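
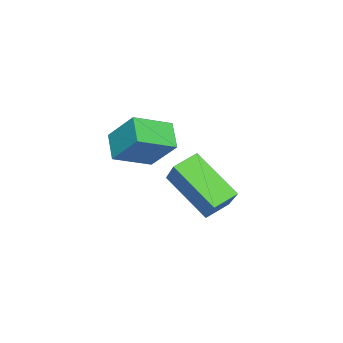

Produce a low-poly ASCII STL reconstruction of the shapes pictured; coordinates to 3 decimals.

solid 
facet normal -0.595 -0.410 -0.692
outer loop
vertex -0.131 0.177 -0.686
vertex 0.305 1.758 -1.998
vertex 0.623 -0.323 -1.038
endloop
endfacet
facet normal -0.208 -0.753 0.624
outer loop
vertex 1.615 0.362 0.118
vertex -0.131 0.177 -0.686
vertex 0.623 -0.323 -1.038
endloop
endfacet
facet normal -0.594 -0.410 -0.692
outer loop
vertex 0.623 -0.323 -1.038
vertex 0.305 1.758 -1.998
vertex 1.058 1.259 -2.349
endloop
endfacet
facet normal 0.777 -0.514 -0.362
outer loop
vertex 1.058 1.259 -2.349
vertex 1.615 0.362 0.118
vertex 0.623 -0.323 -1.038
endloop
endfacet
facet normal -0.777 0.515 0.362
outer loop
vertex -0.131 0.177 -0.686
vertex 1.297 2.443 -0.842
vertex 0.305 1.758 -1.998
endloop
endfacet
facet normal -0.208 -0.753 0.625
outer loop
vertex 0.862 0.861 0.469
vertex -0.131 0.177 -0.686
vertex 1.615 0.362 0.118
endloop
endfacet
facet normal -0.777 0.515 0.363
outer loop
vertex 0.862 0.861 0.469
vertex 1.297 2.443 -0.842
vertex -0.131 0.177 -0.686
endloop
endfacet
facet normal 0.208 0.753 -0.624
outer loop
vertex 0.305 1.758 -1.998
vertex 1.297 2.443 -0.842
vertex 1.058 1.259 -2.349
endloop
endfacet
facet normal 0.777 -0.515 -0.363
outer loop
vertex 2.051 1.943 -1.194
vertex 1.615 0.362 0.118
vertex 1.058 1.259 -2.349
endloop
endfacet
facet normal 0.208 0.753 -0.624
outer loop
vertex 1.058 1.259 -2.349
vertex 1.297 2.443 -0.842
vertex 2.051 1.943 -1.194
endloop
endfacet
facet normal 0.594 0.410 0.692
outer loop
vertex 2.051 1.943 -1.194
vertex 0.862 0.861 0.469
vertex 1.615 0.362 0.118
endloop
endfacet
facet normal 0.595 0.410 0.692
outer loop
vertex 1.297 2.443 -0.842
vertex 0.862 0.861 0.469
vertex 2.051 1.943 -1.194
endloop
endfacet
facet normal -0.694 0.609 -0.384
outer loop
vertex 1.964 -0.398 1.304
vertex 2.214 0.579 2.401
vertex 2.72 0.084 0.702
endloop
endfacet
facet normal -0.168 -0.656 -0.736
outer loop
vertex 3.726 -0.799 1.259
vertex 1.964 -0.398 1.304
vertex 2.72 0.084 0.702
endloop
endfacet
facet normal -0.694 0.609 -0.384
outer loop
vertex 2.72 0.084 0.702
vertex 2.214 0.579 2.401
vertex 2.97 1.061 1.799
endloop
endfacet
facet normal 0.700 0.446 -0.557
outer loop
vertex 2.97 1.061 1.799
vertex 3.726 -0.799 1.259
vertex 2.72 0.084 0.702
endloop
endfacet
facet normal -0.700 -0.446 0.557
outer loop
vertex 1.964 -0.398 1.304
vertex 3.22 -0.304 2.958
vertex 2.214 0.579 2.401
endloop
endfacet
facet normal -0.168 -0.656 -0.736
outer loop
vertex 2.97 -1.281 1.861
vertex 1.964 -0.398 1.304
vertex 3.726 -0.799 1.259
endloop
endfacet
facet normal -0.700 -0.446 0.557
outer loop
vertex 2.97 -1.281 1.861
vertex 3.22 -0.304 2.958
vertex 1.964 -0.398 1.304
endloop
endfacet
facet normal 0.168 0.656 0.736
outer loop
vertex 2.214 0.579 2.401
vertex 3.22 -0.304 2.958
vertex 2.97 1.061 1.799
endloop
endfacet
facet normal 0.700 0.446 -0.557
outer loop
vertex 3.976 0.178 2.356
vertex 3.726 -0.799 1.259
vertex 2.97 1.061 1.799
endloop
endfacet
facet normal 0.168 0.656 0.736
outer loop
vertex 2.97 1.061 1.799
vertex 3.22 -0.304 2.958
vertex 3.976 0.178 2.356
endloop
endfacet
facet normal 0.694 -0.609 0.384
outer loop
vertex 3.976 0.178 2.356
vertex 2.97 -1.281 1.861
vertex 3.726 -0.799 1.259
endloop
endfacet
facet normal 0.694 -0.609 0.384
outer loop
vertex 3.22 -0.304 2.958
vertex 2.97 -1.281 1.861
vertex 3.976 0.178 2.356
endloop
endfacet

endsolid


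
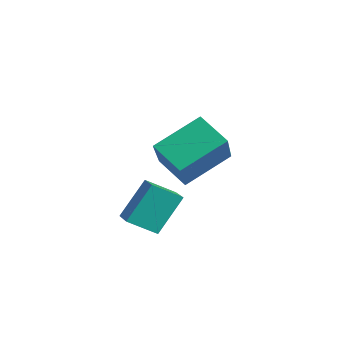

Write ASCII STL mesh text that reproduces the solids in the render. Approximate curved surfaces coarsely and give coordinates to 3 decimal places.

solid 
facet normal -0.680 0.398 -0.615
outer loop
vertex -0.994 3.314 0.722
vertex -0.965 4.84 1.678
vertex -0.071 3.757 -0.012
endloop
endfacet
facet normal -0.016 -0.847 -0.531
outer loop
vertex 1.425 2.88 1.342
vertex -0.994 3.314 0.722
vertex -0.071 3.757 -0.012
endloop
endfacet
facet normal -0.680 0.399 -0.615
outer loop
vertex -0.071 3.757 -0.012
vertex -0.965 4.84 1.678
vertex -0.042 5.282 0.944
endloop
endfacet
facet normal 0.733 0.351 -0.582
outer loop
vertex -0.042 5.282 0.944
vertex 1.425 2.88 1.342
vertex -0.071 3.757 -0.012
endloop
endfacet
facet normal -0.733 -0.351 0.583
outer loop
vertex -0.994 3.314 0.722
vertex 0.531 3.963 3.032
vertex -0.965 4.84 1.678
endloop
endfacet
facet normal -0.016 -0.847 -0.531
outer loop
vertex 0.502 2.438 2.076
vertex -0.994 3.314 0.722
vertex 1.425 2.88 1.342
endloop
endfacet
facet normal -0.733 -0.351 0.583
outer loop
vertex 0.502 2.438 2.076
vertex 0.531 3.963 3.032
vertex -0.994 3.314 0.722
endloop
endfacet
facet normal 0.016 0.847 0.531
outer loop
vertex -0.965 4.84 1.678
vertex 0.531 3.963 3.032
vertex -0.042 5.282 0.944
endloop
endfacet
facet normal 0.733 0.351 -0.583
outer loop
vertex 1.454 4.406 2.298
vertex 1.425 2.88 1.342
vertex -0.042 5.282 0.944
endloop
endfacet
facet normal 0.016 0.847 0.531
outer loop
vertex -0.042 5.282 0.944
vertex 0.531 3.963 3.032
vertex 1.454 4.406 2.298
endloop
endfacet
facet normal 0.680 -0.398 0.615
outer loop
vertex 1.454 4.406 2.298
vertex 0.502 2.438 2.076
vertex 1.425 2.88 1.342
endloop
endfacet
facet normal 0.680 -0.399 0.615
outer loop
vertex 0.531 3.963 3.032
vertex 0.502 2.438 2.076
vertex 1.454 4.406 2.298
endloop
endfacet
facet normal -0.967 0.173 -0.189
outer loop
vertex 2.314 1.371 1.609
vertex 2.572 2.216 1.06
vertex 2.406 0.547 0.383
endloop
endfacet
facet normal -0.248 -0.813 0.527
outer loop
vertex 3.208 0.404 0.54
vertex 2.314 1.371 1.609
vertex 2.406 0.547 0.383
endloop
endfacet
facet normal -0.967 0.173 -0.189
outer loop
vertex 2.406 0.547 0.383
vertex 2.572 2.216 1.06
vertex 2.664 1.392 -0.166
endloop
endfacet
facet normal 0.063 -0.557 -0.828
outer loop
vertex 2.664 1.392 -0.166
vertex 3.208 0.404 0.54
vertex 2.406 0.547 0.383
endloop
endfacet
facet normal -0.063 0.557 0.828
outer loop
vertex 2.314 1.371 1.609
vertex 3.374 2.073 1.217
vertex 2.572 2.216 1.06
endloop
endfacet
facet normal -0.248 -0.813 0.527
outer loop
vertex 3.116 1.228 1.766
vertex 2.314 1.371 1.609
vertex 3.208 0.404 0.54
endloop
endfacet
facet normal -0.063 0.557 0.828
outer loop
vertex 3.116 1.228 1.766
vertex 3.374 2.073 1.217
vertex 2.314 1.371 1.609
endloop
endfacet
facet normal 0.248 0.813 -0.527
outer loop
vertex 2.572 2.216 1.06
vertex 3.374 2.073 1.217
vertex 2.664 1.392 -0.166
endloop
endfacet
facet normal 0.063 -0.557 -0.828
outer loop
vertex 3.466 1.249 -0.009
vertex 3.208 0.404 0.54
vertex 2.664 1.392 -0.166
endloop
endfacet
facet normal 0.248 0.813 -0.527
outer loop
vertex 2.664 1.392 -0.166
vertex 3.374 2.073 1.217
vertex 3.466 1.249 -0.009
endloop
endfacet
facet normal 0.967 -0.173 0.189
outer loop
vertex 3.466 1.249 -0.009
vertex 3.116 1.228 1.766
vertex 3.208 0.404 0.54
endloop
endfacet
facet normal 0.967 -0.173 0.189
outer loop
vertex 3.374 2.073 1.217
vertex 3.116 1.228 1.766
vertex 3.466 1.249 -0.009
endloop
endfacet

endsolid


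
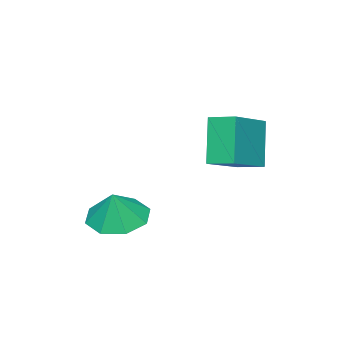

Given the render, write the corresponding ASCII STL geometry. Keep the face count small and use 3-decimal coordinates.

solid 
facet normal -0.375 -0.137 -0.917
outer loop
vertex 0.237 2.272 -4.823
vertex -0.38 1.442 -4.447
vertex -0.518 2.529 -4.553
endloop
endfacet
facet normal 0.418 0.823 0.384
outer loop
vertex 0.237 2.272 -4.823
vertex -0.518 2.529 -4.553
vertex 0.1 1.618 -3.273
endloop
endfacet
facet normal -0.376 -0.137 -0.917
outer loop
vertex -0.518 2.529 -4.553
vertex -0.38 1.442 -4.447
vertex -1.192 2.149 -4.22
endloop
endfacet
facet normal -0.133 0.776 0.617
outer loop
vertex -0.518 2.529 -4.553
vertex -1.192 2.149 -4.22
vertex 0.1 1.618 -3.273
endloop
endfacet
facet normal -0.375 -0.136 -0.917
outer loop
vertex -1.192 2.149 -4.22
vertex -0.38 1.442 -4.447
vertex -1.39 1.356 -4.021
endloop
endfacet
facet normal -0.469 0.323 0.822
outer loop
vertex -1.192 2.149 -4.22
vertex -1.39 1.356 -4.021
vertex 0.1 1.618 -3.273
endloop
endfacet
facet normal -0.375 -0.137 -0.917
outer loop
vertex -1.39 1.356 -4.021
vertex -0.38 1.442 -4.447
vertex -0.997 0.613 -4.071
endloop
endfacet
facet normal -0.394 -0.268 0.879
outer loop
vertex -1.39 1.356 -4.021
vertex -0.997 0.613 -4.071
vertex 0.1 1.618 -3.273
endloop
endfacet
facet normal -0.375 -0.137 -0.917
outer loop
vertex -0.997 0.613 -4.071
vertex -0.38 1.442 -4.447
vertex -0.242 0.356 -4.341
endloop
endfacet
facet normal 0.048 -0.653 0.756
outer loop
vertex -0.997 0.613 -4.071
vertex -0.242 0.356 -4.341
vertex 0.1 1.618 -3.273
endloop
endfacet
facet normal -0.374 -0.137 -0.917
outer loop
vertex -0.242 0.356 -4.341
vertex -0.38 1.442 -4.447
vertex 0.432 0.736 -4.673
endloop
endfacet
facet normal 0.599 -0.606 0.524
outer loop
vertex -0.242 0.356 -4.341
vertex 0.432 0.736 -4.673
vertex 0.1 1.618 -3.273
endloop
endfacet
facet normal -0.375 -0.138 -0.917
outer loop
vertex 0.432 0.736 -4.673
vertex -0.38 1.442 -4.447
vertex 0.63 1.529 -4.873
endloop
endfacet
facet normal 0.935 -0.153 0.318
outer loop
vertex 0.432 0.736 -4.673
vertex 0.63 1.529 -4.873
vertex 0.1 1.618 -3.273
endloop
endfacet
facet normal -0.375 -0.137 -0.917
outer loop
vertex 0.63 1.529 -4.873
vertex -0.38 1.442 -4.447
vertex 0.237 2.272 -4.823
endloop
endfacet
facet normal 0.861 0.438 0.261
outer loop
vertex 0.63 1.529 -4.873
vertex 0.237 2.272 -4.823
vertex 0.1 1.618 -3.273
endloop
endfacet
facet normal -0.930 -0.028 -0.367
outer loop
vertex -4.734 3.139 -1.084
vertex -4.848 4.161 -0.872
vertex -4.045 3.584 -2.864
endloop
endfacet
facet normal 0.109 -0.973 -0.201
outer loop
vertex -2.232 3.639 -2.148
vertex -4.734 3.139 -1.084
vertex -4.045 3.584 -2.864
endloop
endfacet
facet normal -0.930 -0.028 -0.367
outer loop
vertex -4.045 3.584 -2.864
vertex -4.848 4.161 -0.872
vertex -4.159 4.606 -2.652
endloop
endfacet
facet normal 0.352 0.228 -0.908
outer loop
vertex -4.159 4.606 -2.652
vertex -2.232 3.639 -2.148
vertex -4.045 3.584 -2.864
endloop
endfacet
facet normal -0.352 -0.228 0.908
outer loop
vertex -4.734 3.139 -1.084
vertex -3.035 4.216 -0.156
vertex -4.848 4.161 -0.872
endloop
endfacet
facet normal 0.109 -0.973 -0.201
outer loop
vertex -2.921 3.194 -0.368
vertex -4.734 3.139 -1.084
vertex -2.232 3.639 -2.148
endloop
endfacet
facet normal -0.352 -0.228 0.908
outer loop
vertex -2.921 3.194 -0.368
vertex -3.035 4.216 -0.156
vertex -4.734 3.139 -1.084
endloop
endfacet
facet normal -0.109 0.973 0.201
outer loop
vertex -4.848 4.161 -0.872
vertex -3.035 4.216 -0.156
vertex -4.159 4.606 -2.652
endloop
endfacet
facet normal 0.352 0.228 -0.908
outer loop
vertex -2.346 4.661 -1.936
vertex -2.232 3.639 -2.148
vertex -4.159 4.606 -2.652
endloop
endfacet
facet normal -0.109 0.973 0.201
outer loop
vertex -4.159 4.606 -2.652
vertex -3.035 4.216 -0.156
vertex -2.346 4.661 -1.936
endloop
endfacet
facet normal 0.930 0.028 0.367
outer loop
vertex -2.346 4.661 -1.936
vertex -2.921 3.194 -0.368
vertex -2.232 3.639 -2.148
endloop
endfacet
facet normal 0.930 0.028 0.367
outer loop
vertex -3.035 4.216 -0.156
vertex -2.921 3.194 -0.368
vertex -2.346 4.661 -1.936
endloop
endfacet

endsolid


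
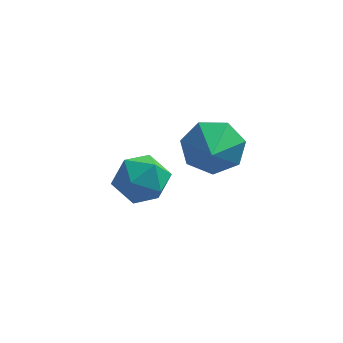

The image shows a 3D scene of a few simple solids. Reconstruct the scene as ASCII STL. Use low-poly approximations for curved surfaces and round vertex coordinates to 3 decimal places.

solid 
facet normal -0.935 0.180 0.304
outer loop
vertex -2.696 -0.382 -1.087
vertex -2.897 -1.392 -1.106
vertex -2.533 -0.955 -0.246
endloop
endfacet
facet normal -0.486 0.676 0.554
outer loop
vertex -2.696 -0.382 -1.087
vertex -2.533 -0.955 -0.246
vertex -1.847 -0.236 -0.521
endloop
endfacet
facet normal -0.167 0.986 -0.003
outer loop
vertex -2.696 -0.382 -1.087
vertex -1.847 -0.236 -0.521
vertex -1.787 -0.229 -1.549
endloop
endfacet
facet normal -0.419 0.683 -0.598
outer loop
vertex -2.696 -0.382 -1.087
vertex -1.787 -0.229 -1.549
vertex -2.436 -0.944 -1.911
endloop
endfacet
facet normal -0.894 0.186 -0.409
outer loop
vertex -2.696 -0.382 -1.087
vertex -2.436 -0.944 -1.911
vertex -2.897 -1.392 -1.106
endloop
endfacet
facet normal 0.016 0.344 0.939
outer loop
vertex -1.847 -0.236 -0.521
vertex -2.533 -0.955 -0.246
vertex -1.524 -1.156 -0.189
endloop
endfacet
facet normal -0.712 -0.457 0.534
outer loop
vertex -2.533 -0.955 -0.246
vertex -2.897 -1.392 -1.106
vertex -2.173 -1.871 -0.551
endloop
endfacet
facet normal -0.644 -0.449 -0.619
outer loop
vertex -2.897 -1.392 -1.106
vertex -2.436 -0.944 -1.911
vertex -2.113 -1.864 -1.579
endloop
endfacet
facet normal 0.123 0.357 -0.926
outer loop
vertex -2.436 -0.944 -1.911
vertex -1.787 -0.229 -1.549
vertex -1.427 -1.145 -1.854
endloop
endfacet
facet normal 0.532 0.846 0.037
outer loop
vertex -1.787 -0.229 -1.549
vertex -1.847 -0.236 -0.521
vertex -1.063 -0.708 -0.994
endloop
endfacet
facet normal 0.419 -0.683 0.598
outer loop
vertex -1.264 -1.718 -1.013
vertex -1.524 -1.156 -0.189
vertex -2.173 -1.871 -0.551
endloop
endfacet
facet normal 0.167 -0.986 0.003
outer loop
vertex -1.264 -1.718 -1.013
vertex -2.173 -1.871 -0.551
vertex -2.113 -1.864 -1.579
endloop
endfacet
facet normal 0.486 -0.676 -0.554
outer loop
vertex -1.264 -1.718 -1.013
vertex -2.113 -1.864 -1.579
vertex -1.427 -1.145 -1.854
endloop
endfacet
facet normal 0.935 -0.180 -0.304
outer loop
vertex -1.264 -1.718 -1.013
vertex -1.427 -1.145 -1.854
vertex -1.063 -0.708 -0.994
endloop
endfacet
facet normal 0.894 -0.186 0.409
outer loop
vertex -1.264 -1.718 -1.013
vertex -1.063 -0.708 -0.994
vertex -1.524 -1.156 -0.189
endloop
endfacet
facet normal -0.123 -0.357 0.926
outer loop
vertex -2.173 -1.871 -0.551
vertex -1.524 -1.156 -0.189
vertex -2.533 -0.955 -0.246
endloop
endfacet
facet normal -0.532 -0.846 -0.037
outer loop
vertex -2.113 -1.864 -1.579
vertex -2.173 -1.871 -0.551
vertex -2.897 -1.392 -1.106
endloop
endfacet
facet normal -0.016 -0.344 -0.939
outer loop
vertex -1.427 -1.145 -1.854
vertex -2.113 -1.864 -1.579
vertex -2.436 -0.944 -1.911
endloop
endfacet
facet normal 0.712 0.457 -0.534
outer loop
vertex -1.063 -0.708 -0.994
vertex -1.427 -1.145 -1.854
vertex -1.787 -0.229 -1.549
endloop
endfacet
facet normal 0.644 0.449 0.619
outer loop
vertex -1.524 -1.156 -0.189
vertex -1.063 -0.708 -0.994
vertex -1.847 -0.236 -0.521
endloop
endfacet
facet normal -0.081 0.886 -0.456
outer loop
vertex 0.877 -2.493 3.217
vertex 0.498 -2.943 2.409
vertex 0.013 -2.579 3.204
endloop
endfacet
facet normal -0.001 -0.141 0.990
outer loop
vertex 0.877 -2.493 3.217
vertex 0.013 -2.579 3.204
vertex 0.602 -4.077 2.991
endloop
endfacet
facet normal -0.081 0.887 -0.455
outer loop
vertex 0.013 -2.579 3.204
vertex 0.498 -2.943 2.409
vertex -0.485 -2.939 2.592
endloop
endfacet
facet normal -0.619 -0.344 0.706
outer loop
vertex 0.013 -2.579 3.204
vertex -0.485 -2.939 2.592
vertex 0.602 -4.077 2.991
endloop
endfacet
facet normal -0.081 0.887 -0.455
outer loop
vertex -0.485 -2.939 2.592
vertex 0.498 -2.943 2.409
vertex -0.243 -3.302 1.842
endloop
endfacet
facet normal -0.736 -0.672 0.088
outer loop
vertex -0.485 -2.939 2.592
vertex -0.243 -3.302 1.842
vertex 0.602 -4.077 2.991
endloop
endfacet
facet normal -0.082 0.887 -0.454
outer loop
vertex -0.243 -3.302 1.842
vertex 0.498 -2.943 2.409
vertex 0.557 -3.394 1.518
endloop
endfacet
facet normal -0.263 -0.878 -0.399
outer loop
vertex -0.243 -3.302 1.842
vertex 0.557 -3.394 1.518
vertex 0.602 -4.077 2.991
endloop
endfacet
facet normal -0.082 0.887 -0.454
outer loop
vertex 0.557 -3.394 1.518
vertex 0.498 -2.943 2.409
vertex 1.312 -3.146 1.866
endloop
endfacet
facet normal 0.444 -0.808 -0.388
outer loop
vertex 0.557 -3.394 1.518
vertex 1.312 -3.146 1.866
vertex 0.602 -4.077 2.991
endloop
endfacet
facet normal -0.082 0.887 -0.455
outer loop
vertex 1.312 -3.146 1.866
vertex 0.498 -2.943 2.409
vertex 1.455 -2.745 2.622
endloop
endfacet
facet normal 0.851 -0.514 0.112
outer loop
vertex 1.312 -3.146 1.866
vertex 1.455 -2.745 2.622
vertex 0.602 -4.077 2.991
endloop
endfacet
facet normal -0.082 0.887 -0.455
outer loop
vertex 1.455 -2.745 2.622
vertex 0.498 -2.943 2.409
vertex 0.877 -2.493 3.217
endloop
endfacet
facet normal 0.653 -0.217 0.726
outer loop
vertex 1.455 -2.745 2.622
vertex 0.877 -2.493 3.217
vertex 0.602 -4.077 2.991
endloop
endfacet

endsolid


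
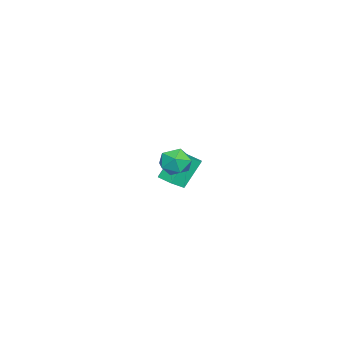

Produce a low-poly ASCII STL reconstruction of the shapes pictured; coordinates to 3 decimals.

solid 
facet normal 0.420 -0.358 -0.834
outer loop
vertex -3.017 -1.77 -1.67
vertex -3.461 -1.19 -2.142
vertex -2.674 -0.987 -1.833
endloop
endfacet
facet normal 0.817 -0.250 0.519
outer loop
vertex -3.017 -1.77 -1.67
vertex -2.674 -0.987 -1.833
vertex -3.815 -1.09 -0.085
endloop
endfacet
facet normal 0.817 -0.251 0.519
outer loop
vertex -3.815 -1.09 -0.085
vertex -2.674 -0.987 -1.833
vertex -3.471 -0.307 -0.248
endloop
endfacet
facet normal -0.420 0.358 0.834
outer loop
vertex -3.815 -1.09 -0.085
vertex -3.471 -0.307 -0.248
vertex -4.259 -0.51 -0.558
endloop
endfacet
facet normal 0.420 -0.358 -0.834
outer loop
vertex -2.674 -0.987 -1.833
vertex -3.461 -1.19 -2.142
vertex -3.118 -0.407 -2.305
endloop
endfacet
facet normal 0.751 0.654 0.097
outer loop
vertex -2.674 -0.987 -1.833
vertex -3.118 -0.407 -2.305
vertex -3.471 -0.307 -0.248
endloop
endfacet
facet normal 0.750 0.654 0.097
outer loop
vertex -3.471 -0.307 -0.248
vertex -3.118 -0.407 -2.305
vertex -3.916 0.273 -0.721
endloop
endfacet
facet normal -0.420 0.358 0.834
outer loop
vertex -3.471 -0.307 -0.248
vertex -3.916 0.273 -0.721
vertex -4.259 -0.51 -0.558
endloop
endfacet
facet normal 0.421 -0.358 -0.834
outer loop
vertex -3.118 -0.407 -2.305
vertex -3.461 -1.19 -2.142
vertex -3.905 -0.61 -2.615
endloop
endfacet
facet normal -0.067 0.904 -0.422
outer loop
vertex -3.118 -0.407 -2.305
vertex -3.905 -0.61 -2.615
vertex -3.916 0.273 -0.721
endloop
endfacet
facet normal -0.068 0.904 -0.422
outer loop
vertex -3.916 0.273 -0.721
vertex -3.905 -0.61 -2.615
vertex -4.703 0.07 -1.03
endloop
endfacet
facet normal -0.420 0.358 0.834
outer loop
vertex -3.916 0.273 -0.721
vertex -4.703 0.07 -1.03
vertex -4.259 -0.51 -0.558
endloop
endfacet
facet normal 0.420 -0.358 -0.834
outer loop
vertex -3.905 -0.61 -2.615
vertex -3.461 -1.19 -2.142
vertex -4.249 -1.393 -2.452
endloop
endfacet
facet normal -0.817 0.251 -0.519
outer loop
vertex -3.905 -0.61 -2.615
vertex -4.249 -1.393 -2.452
vertex -4.703 0.07 -1.03
endloop
endfacet
facet normal -0.818 0.250 -0.518
outer loop
vertex -4.703 0.07 -1.03
vertex -4.249 -1.393 -2.452
vertex -5.046 -0.713 -0.867
endloop
endfacet
facet normal -0.420 0.358 0.834
outer loop
vertex -4.703 0.07 -1.03
vertex -5.046 -0.713 -0.867
vertex -4.259 -0.51 -0.558
endloop
endfacet
facet normal 0.420 -0.358 -0.834
outer loop
vertex -4.249 -1.393 -2.452
vertex -3.461 -1.19 -2.142
vertex -3.804 -1.973 -1.979
endloop
endfacet
facet normal -0.750 -0.654 -0.097
outer loop
vertex -4.249 -1.393 -2.452
vertex -3.804 -1.973 -1.979
vertex -5.046 -0.713 -0.867
endloop
endfacet
facet normal -0.750 -0.654 -0.097
outer loop
vertex -5.046 -0.713 -0.867
vertex -3.804 -1.973 -1.979
vertex -4.602 -1.293 -0.395
endloop
endfacet
facet normal -0.420 0.358 0.834
outer loop
vertex -5.046 -0.713 -0.867
vertex -4.602 -1.293 -0.395
vertex -4.259 -0.51 -0.558
endloop
endfacet
facet normal 0.420 -0.358 -0.834
outer loop
vertex -3.804 -1.973 -1.979
vertex -3.461 -1.19 -2.142
vertex -3.017 -1.77 -1.67
endloop
endfacet
facet normal 0.067 -0.904 0.422
outer loop
vertex -3.804 -1.973 -1.979
vertex -3.017 -1.77 -1.67
vertex -4.602 -1.293 -0.395
endloop
endfacet
facet normal 0.067 -0.904 0.422
outer loop
vertex -4.602 -1.293 -0.395
vertex -3.017 -1.77 -1.67
vertex -3.815 -1.09 -0.085
endloop
endfacet
facet normal -0.421 0.358 0.834
outer loop
vertex -4.602 -1.293 -0.395
vertex -3.815 -1.09 -0.085
vertex -4.259 -0.51 -0.558
endloop
endfacet
facet normal -0.392 0.913 -0.113
outer loop
vertex 2.311 1.334 1.718
vertex 1.782 1.196 2.438
vertex 2.602 1.561 2.543
endloop
endfacet
facet normal 0.282 0.895 -0.346
outer loop
vertex 2.311 1.334 1.718
vertex 2.602 1.561 2.543
vertex 3.164 1.159 1.96
endloop
endfacet
facet normal 0.325 0.399 -0.857
outer loop
vertex 2.311 1.334 1.718
vertex 3.164 1.159 1.96
vertex 2.691 0.545 1.495
endloop
endfacet
facet normal -0.322 0.111 -0.940
outer loop
vertex 2.311 1.334 1.718
vertex 2.691 0.545 1.495
vertex 1.837 0.567 1.79
endloop
endfacet
facet normal -0.766 0.428 -0.480
outer loop
vertex 2.311 1.334 1.718
vertex 1.837 0.567 1.79
vertex 1.782 1.196 2.438
endloop
endfacet
facet normal 0.697 0.690 0.196
outer loop
vertex 3.164 1.159 1.96
vertex 2.602 1.561 2.543
vertex 3.163 0.913 2.83
endloop
endfacet
facet normal -0.393 0.718 0.574
outer loop
vertex 2.602 1.561 2.543
vertex 1.782 1.196 2.438
vertex 2.309 0.935 3.125
endloop
endfacet
facet normal -0.998 -0.067 -0.020
outer loop
vertex 1.782 1.196 2.438
vertex 1.837 0.567 1.79
vertex 1.836 0.321 2.66
endloop
endfacet
facet normal -0.279 -0.580 -0.765
outer loop
vertex 1.837 0.567 1.79
vertex 2.691 0.545 1.495
vertex 2.398 -0.081 2.077
endloop
endfacet
facet normal 0.767 -0.113 -0.631
outer loop
vertex 2.691 0.545 1.495
vertex 3.164 1.159 1.96
vertex 3.218 0.284 2.182
endloop
endfacet
facet normal 0.322 -0.111 0.940
outer loop
vertex 2.689 0.146 2.902
vertex 3.163 0.913 2.83
vertex 2.309 0.935 3.125
endloop
endfacet
facet normal -0.325 -0.399 0.857
outer loop
vertex 2.689 0.146 2.902
vertex 2.309 0.935 3.125
vertex 1.836 0.321 2.66
endloop
endfacet
facet normal -0.282 -0.895 0.346
outer loop
vertex 2.689 0.146 2.902
vertex 1.836 0.321 2.66
vertex 2.398 -0.081 2.077
endloop
endfacet
facet normal 0.392 -0.913 0.113
outer loop
vertex 2.689 0.146 2.902
vertex 2.398 -0.081 2.077
vertex 3.218 0.284 2.182
endloop
endfacet
facet normal 0.766 -0.428 0.480
outer loop
vertex 2.689 0.146 2.902
vertex 3.218 0.284 2.182
vertex 3.163 0.913 2.83
endloop
endfacet
facet normal 0.279 0.580 0.765
outer loop
vertex 2.309 0.935 3.125
vertex 3.163 0.913 2.83
vertex 2.602 1.561 2.543
endloop
endfacet
facet normal -0.767 0.113 0.631
outer loop
vertex 1.836 0.321 2.66
vertex 2.309 0.935 3.125
vertex 1.782 1.196 2.438
endloop
endfacet
facet normal -0.697 -0.690 -0.196
outer loop
vertex 2.398 -0.081 2.077
vertex 1.836 0.321 2.66
vertex 1.837 0.567 1.79
endloop
endfacet
facet normal 0.393 -0.718 -0.574
outer loop
vertex 3.218 0.284 2.182
vertex 2.398 -0.081 2.077
vertex 2.691 0.545 1.495
endloop
endfacet
facet normal 0.998 0.067 0.020
outer loop
vertex 3.163 0.913 2.83
vertex 3.218 0.284 2.182
vertex 3.164 1.159 1.96
endloop
endfacet

endsolid


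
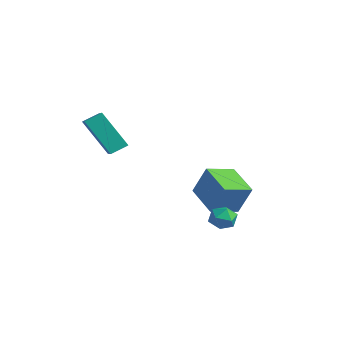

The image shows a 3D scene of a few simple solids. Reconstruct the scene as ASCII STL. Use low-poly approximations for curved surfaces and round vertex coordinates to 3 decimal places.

solid 
facet normal -0.944 0.107 0.313
outer loop
vertex -1.378 3.355 -1.186
vertex -1.336 4.836 -1.566
vertex -1.921 2.981 -2.698
endloop
endfacet
facet normal -0.027 -0.968 0.249
outer loop
vertex -0.184 2.784 -3.274
vertex -1.378 3.355 -1.186
vertex -1.921 2.981 -2.698
endloop
endfacet
facet normal -0.944 0.107 0.312
outer loop
vertex -1.921 2.981 -2.698
vertex -1.336 4.836 -1.566
vertex -1.879 4.463 -3.079
endloop
endfacet
facet normal -0.330 -0.226 -0.917
outer loop
vertex -1.879 4.463 -3.079
vertex -0.184 2.784 -3.274
vertex -1.921 2.981 -2.698
endloop
endfacet
facet normal 0.330 0.226 0.917
outer loop
vertex -1.378 3.355 -1.186
vertex 0.401 4.639 -2.142
vertex -1.336 4.836 -1.566
endloop
endfacet
facet normal -0.028 -0.968 0.249
outer loop
vertex 0.359 3.157 -1.761
vertex -1.378 3.355 -1.186
vertex -0.184 2.784 -3.274
endloop
endfacet
facet normal 0.329 0.226 0.917
outer loop
vertex 0.359 3.157 -1.761
vertex 0.401 4.639 -2.142
vertex -1.378 3.355 -1.186
endloop
endfacet
facet normal 0.027 0.968 -0.249
outer loop
vertex -1.336 4.836 -1.566
vertex 0.401 4.639 -2.142
vertex -1.879 4.463 -3.079
endloop
endfacet
facet normal -0.329 -0.226 -0.917
outer loop
vertex -0.142 4.265 -3.654
vertex -0.184 2.784 -3.274
vertex -1.879 4.463 -3.079
endloop
endfacet
facet normal 0.028 0.968 -0.249
outer loop
vertex -1.879 4.463 -3.079
vertex 0.401 4.639 -2.142
vertex -0.142 4.265 -3.654
endloop
endfacet
facet normal 0.944 -0.107 -0.312
outer loop
vertex -0.142 4.265 -3.654
vertex 0.359 3.157 -1.761
vertex -0.184 2.784 -3.274
endloop
endfacet
facet normal 0.944 -0.107 -0.312
outer loop
vertex 0.401 4.639 -2.142
vertex 0.359 3.157 -1.761
vertex -0.142 4.265 -3.654
endloop
endfacet
facet normal -0.525 -0.294 0.799
outer loop
vertex -1.892 -1.725 3.287
vertex -3.165 -1.109 2.677
vertex -2.073 -2.498 2.884
endloop
endfacet
facet normal 0.827 -0.400 0.396
outer loop
vertex -0.955 -1.871 1.183
vertex -1.892 -1.725 3.287
vertex -2.073 -2.498 2.884
endloop
endfacet
facet normal -0.525 -0.294 0.799
outer loop
vertex -2.073 -2.498 2.884
vertex -3.165 -1.109 2.677
vertex -3.346 -1.882 2.274
endloop
endfacet
facet normal -0.203 -0.868 -0.453
outer loop
vertex -3.346 -1.882 2.274
vertex -0.955 -1.871 1.183
vertex -2.073 -2.498 2.884
endloop
endfacet
facet normal 0.203 0.868 0.453
outer loop
vertex -1.892 -1.725 3.287
vertex -2.047 -0.482 0.976
vertex -3.165 -1.109 2.677
endloop
endfacet
facet normal 0.827 -0.400 0.396
outer loop
vertex -0.774 -1.098 1.586
vertex -1.892 -1.725 3.287
vertex -0.955 -1.871 1.183
endloop
endfacet
facet normal 0.203 0.868 0.453
outer loop
vertex -0.774 -1.098 1.586
vertex -2.047 -0.482 0.976
vertex -1.892 -1.725 3.287
endloop
endfacet
facet normal -0.827 0.400 -0.396
outer loop
vertex -3.165 -1.109 2.677
vertex -2.047 -0.482 0.976
vertex -3.346 -1.882 2.274
endloop
endfacet
facet normal -0.203 -0.868 -0.453
outer loop
vertex -2.228 -1.255 0.573
vertex -0.955 -1.871 1.183
vertex -3.346 -1.882 2.274
endloop
endfacet
facet normal -0.827 0.400 -0.396
outer loop
vertex -3.346 -1.882 2.274
vertex -2.047 -0.482 0.976
vertex -2.228 -1.255 0.573
endloop
endfacet
facet normal 0.525 0.294 -0.799
outer loop
vertex -2.228 -1.255 0.573
vertex -0.774 -1.098 1.586
vertex -0.955 -1.871 1.183
endloop
endfacet
facet normal 0.525 0.294 -0.799
outer loop
vertex -2.047 -0.482 0.976
vertex -0.774 -1.098 1.586
vertex -2.228 -1.255 0.573
endloop
endfacet
facet normal 0.232 0.908 -0.349
outer loop
vertex 2.04 2.484 -3.18
vertex 1.411 2.724 -2.974
vertex 1.96 2.753 -2.533
endloop
endfacet
facet normal 0.817 0.561 -0.132
outer loop
vertex 2.04 2.484 -3.18
vertex 1.96 2.753 -2.533
vertex 2.345 2.17 -2.627
endloop
endfacet
facet normal 0.863 -0.046 -0.502
outer loop
vertex 2.04 2.484 -3.18
vertex 2.345 2.17 -2.627
vertex 2.034 1.781 -3.126
endloop
endfacet
facet normal 0.307 -0.076 -0.949
outer loop
vertex 2.04 2.484 -3.18
vertex 2.034 1.781 -3.126
vertex 1.456 2.124 -3.34
endloop
endfacet
facet normal -0.083 0.514 -0.854
outer loop
vertex 2.04 2.484 -3.18
vertex 1.456 2.124 -3.34
vertex 1.411 2.724 -2.974
endloop
endfacet
facet normal 0.732 0.393 0.557
outer loop
vertex 2.345 2.17 -2.627
vertex 1.96 2.753 -2.533
vertex 1.904 2.216 -2.08
endloop
endfacet
facet normal -0.215 0.955 0.205
outer loop
vertex 1.96 2.753 -2.533
vertex 1.411 2.724 -2.974
vertex 1.326 2.559 -2.294
endloop
endfacet
facet normal -0.725 0.318 -0.611
outer loop
vertex 1.411 2.724 -2.974
vertex 1.456 2.124 -3.34
vertex 1.015 2.17 -2.793
endloop
endfacet
facet normal -0.094 -0.636 -0.766
outer loop
vertex 1.456 2.124 -3.34
vertex 2.034 1.781 -3.126
vertex 1.4 1.587 -2.887
endloop
endfacet
facet normal 0.806 -0.590 -0.042
outer loop
vertex 2.034 1.781 -3.126
vertex 2.345 2.17 -2.627
vertex 1.949 1.616 -2.446
endloop
endfacet
facet normal -0.307 0.076 0.949
outer loop
vertex 1.32 1.856 -2.24
vertex 1.904 2.216 -2.08
vertex 1.326 2.559 -2.294
endloop
endfacet
facet normal -0.863 0.046 0.502
outer loop
vertex 1.32 1.856 -2.24
vertex 1.326 2.559 -2.294
vertex 1.015 2.17 -2.793
endloop
endfacet
facet normal -0.817 -0.561 0.132
outer loop
vertex 1.32 1.856 -2.24
vertex 1.015 2.17 -2.793
vertex 1.4 1.587 -2.887
endloop
endfacet
facet normal -0.232 -0.908 0.349
outer loop
vertex 1.32 1.856 -2.24
vertex 1.4 1.587 -2.887
vertex 1.949 1.616 -2.446
endloop
endfacet
facet normal 0.083 -0.514 0.854
outer loop
vertex 1.32 1.856 -2.24
vertex 1.949 1.616 -2.446
vertex 1.904 2.216 -2.08
endloop
endfacet
facet normal 0.094 0.636 0.766
outer loop
vertex 1.326 2.559 -2.294
vertex 1.904 2.216 -2.08
vertex 1.96 2.753 -2.533
endloop
endfacet
facet normal -0.806 0.590 0.042
outer loop
vertex 1.015 2.17 -2.793
vertex 1.326 2.559 -2.294
vertex 1.411 2.724 -2.974
endloop
endfacet
facet normal -0.732 -0.393 -0.557
outer loop
vertex 1.4 1.587 -2.887
vertex 1.015 2.17 -2.793
vertex 1.456 2.124 -3.34
endloop
endfacet
facet normal 0.215 -0.955 -0.205
outer loop
vertex 1.949 1.616 -2.446
vertex 1.4 1.587 -2.887
vertex 2.034 1.781 -3.126
endloop
endfacet
facet normal 0.725 -0.318 0.611
outer loop
vertex 1.904 2.216 -2.08
vertex 1.949 1.616 -2.446
vertex 2.345 2.17 -2.627
endloop
endfacet

endsolid


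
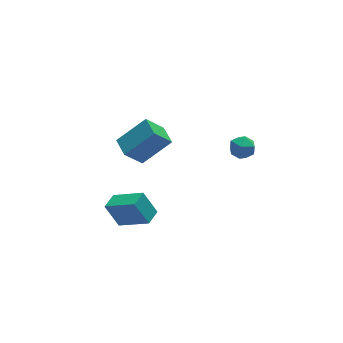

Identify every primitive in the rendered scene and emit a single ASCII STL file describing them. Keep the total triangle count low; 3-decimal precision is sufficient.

solid 
facet normal -0.561 0.642 -0.523
outer loop
vertex -3.949 -0.861 -2.335
vertex -3.297 -0.3 -2.346
vertex -3.506 -1.398 -3.468
endloop
endfacet
facet normal -0.757 -0.653 0.013
outer loop
vertex -2.523 -2.52 -2.554
vertex -3.949 -0.861 -2.335
vertex -3.506 -1.398 -3.468
endloop
endfacet
facet normal -0.562 0.641 -0.523
outer loop
vertex -3.506 -1.398 -3.468
vertex -3.297 -0.3 -2.346
vertex -2.855 -0.837 -3.48
endloop
endfacet
facet normal 0.332 -0.404 -0.853
outer loop
vertex -2.855 -0.837 -3.48
vertex -2.523 -2.52 -2.554
vertex -3.506 -1.398 -3.468
endloop
endfacet
facet normal -0.333 0.403 0.853
outer loop
vertex -3.949 -0.861 -2.335
vertex -2.314 -1.422 -1.432
vertex -3.297 -0.3 -2.346
endloop
endfacet
facet normal -0.757 -0.653 0.014
outer loop
vertex -2.965 -1.983 -1.42
vertex -3.949 -0.861 -2.335
vertex -2.523 -2.52 -2.554
endloop
endfacet
facet normal -0.332 0.404 0.852
outer loop
vertex -2.965 -1.983 -1.42
vertex -2.314 -1.422 -1.432
vertex -3.949 -0.861 -2.335
endloop
endfacet
facet normal 0.758 0.653 -0.014
outer loop
vertex -3.297 -0.3 -2.346
vertex -2.314 -1.422 -1.432
vertex -2.855 -0.837 -3.48
endloop
endfacet
facet normal 0.333 -0.403 -0.852
outer loop
vertex -1.871 -1.959 -2.565
vertex -2.523 -2.52 -2.554
vertex -2.855 -0.837 -3.48
endloop
endfacet
facet normal 0.757 0.653 -0.013
outer loop
vertex -2.855 -0.837 -3.48
vertex -2.314 -1.422 -1.432
vertex -1.871 -1.959 -2.565
endloop
endfacet
facet normal 0.561 -0.642 0.523
outer loop
vertex -1.871 -1.959 -2.565
vertex -2.965 -1.983 -1.42
vertex -2.523 -2.52 -2.554
endloop
endfacet
facet normal 0.562 -0.641 0.523
outer loop
vertex -2.314 -1.422 -1.432
vertex -2.965 -1.983 -1.42
vertex -1.871 -1.959 -2.565
endloop
endfacet
facet normal -0.448 0.887 0.111
outer loop
vertex 2.606 -0.035 -1.601
vertex 2.573 -0.139 -0.905
vertex 3.134 0.18 -1.188
endloop
endfacet
facet normal -0.009 0.892 -0.452
outer loop
vertex 2.606 -0.035 -1.601
vertex 3.134 0.18 -1.188
vertex 3.274 -0.131 -1.804
endloop
endfacet
facet normal -0.219 0.377 -0.900
outer loop
vertex 2.606 -0.035 -1.601
vertex 3.274 -0.131 -1.804
vertex 2.799 -0.642 -1.902
endloop
endfacet
facet normal -0.788 0.054 -0.614
outer loop
vertex 2.606 -0.035 -1.601
vertex 2.799 -0.642 -1.902
vertex 2.366 -0.647 -1.347
endloop
endfacet
facet normal -0.929 0.369 0.011
outer loop
vertex 2.606 -0.035 -1.601
vertex 2.366 -0.647 -1.347
vertex 2.573 -0.139 -0.905
endloop
endfacet
facet normal 0.645 0.731 -0.222
outer loop
vertex 3.274 -0.131 -1.804
vertex 3.134 0.18 -1.188
vertex 3.654 -0.293 -1.233
endloop
endfacet
facet normal -0.064 0.723 0.688
outer loop
vertex 3.134 0.18 -1.188
vertex 2.573 -0.139 -0.905
vertex 3.221 -0.298 -0.678
endloop
endfacet
facet normal -0.842 -0.116 0.527
outer loop
vertex 2.573 -0.139 -0.905
vertex 2.366 -0.647 -1.347
vertex 2.746 -0.809 -0.776
endloop
endfacet
facet normal -0.612 -0.627 -0.483
outer loop
vertex 2.366 -0.647 -1.347
vertex 2.799 -0.642 -1.902
vertex 2.886 -1.12 -1.392
endloop
endfacet
facet normal 0.306 -0.103 -0.946
outer loop
vertex 2.799 -0.642 -1.902
vertex 3.274 -0.131 -1.804
vertex 3.447 -0.801 -1.675
endloop
endfacet
facet normal 0.788 -0.054 0.614
outer loop
vertex 3.414 -0.905 -0.979
vertex 3.654 -0.293 -1.233
vertex 3.221 -0.298 -0.678
endloop
endfacet
facet normal 0.219 -0.377 0.900
outer loop
vertex 3.414 -0.905 -0.979
vertex 3.221 -0.298 -0.678
vertex 2.746 -0.809 -0.776
endloop
endfacet
facet normal 0.009 -0.892 0.452
outer loop
vertex 3.414 -0.905 -0.979
vertex 2.746 -0.809 -0.776
vertex 2.886 -1.12 -1.392
endloop
endfacet
facet normal 0.448 -0.887 -0.111
outer loop
vertex 3.414 -0.905 -0.979
vertex 2.886 -1.12 -1.392
vertex 3.447 -0.801 -1.675
endloop
endfacet
facet normal 0.929 -0.369 -0.011
outer loop
vertex 3.414 -0.905 -0.979
vertex 3.447 -0.801 -1.675
vertex 3.654 -0.293 -1.233
endloop
endfacet
facet normal 0.612 0.627 0.483
outer loop
vertex 3.221 -0.298 -0.678
vertex 3.654 -0.293 -1.233
vertex 3.134 0.18 -1.188
endloop
endfacet
facet normal -0.306 0.103 0.946
outer loop
vertex 2.746 -0.809 -0.776
vertex 3.221 -0.298 -0.678
vertex 2.573 -0.139 -0.905
endloop
endfacet
facet normal -0.645 -0.731 0.222
outer loop
vertex 2.886 -1.12 -1.392
vertex 2.746 -0.809 -0.776
vertex 2.366 -0.647 -1.347
endloop
endfacet
facet normal 0.064 -0.723 -0.688
outer loop
vertex 3.447 -0.801 -1.675
vertex 2.886 -1.12 -1.392
vertex 2.799 -0.642 -1.902
endloop
endfacet
facet normal 0.842 0.116 -0.527
outer loop
vertex 3.654 -0.293 -1.233
vertex 3.447 -0.801 -1.675
vertex 3.274 -0.131 -1.804
endloop
endfacet
facet normal -0.775 0.067 -0.628
outer loop
vertex -2.131 1.175 -1.208
vertex -2.084 2.232 -1.153
vertex -1.243 1.192 -2.303
endloop
endfacet
facet normal -0.045 -0.998 -0.052
outer loop
vertex 0.184 1.068 -1.147
vertex -2.131 1.175 -1.208
vertex -1.243 1.192 -2.303
endloop
endfacet
facet normal -0.775 0.068 -0.628
outer loop
vertex -1.243 1.192 -2.303
vertex -2.084 2.232 -1.153
vertex -1.195 2.25 -2.248
endloop
endfacet
facet normal 0.630 0.012 -0.776
outer loop
vertex -1.195 2.25 -2.248
vertex 0.184 1.068 -1.147
vertex -1.243 1.192 -2.303
endloop
endfacet
facet normal -0.630 -0.012 0.776
outer loop
vertex -2.131 1.175 -1.208
vertex -0.657 2.108 0.003
vertex -2.084 2.232 -1.153
endloop
endfacet
facet normal -0.045 -0.998 -0.053
outer loop
vertex -0.705 1.05 -0.052
vertex -2.131 1.175 -1.208
vertex 0.184 1.068 -1.147
endloop
endfacet
facet normal -0.630 -0.012 0.776
outer loop
vertex -0.705 1.05 -0.052
vertex -0.657 2.108 0.003
vertex -2.131 1.175 -1.208
endloop
endfacet
facet normal 0.044 0.998 0.052
outer loop
vertex -2.084 2.232 -1.153
vertex -0.657 2.108 0.003
vertex -1.195 2.25 -2.248
endloop
endfacet
facet normal 0.630 0.012 -0.776
outer loop
vertex 0.231 2.125 -1.092
vertex 0.184 1.068 -1.147
vertex -1.195 2.25 -2.248
endloop
endfacet
facet normal 0.045 0.998 0.052
outer loop
vertex -1.195 2.25 -2.248
vertex -0.657 2.108 0.003
vertex 0.231 2.125 -1.092
endloop
endfacet
facet normal 0.775 -0.067 0.628
outer loop
vertex 0.231 2.125 -1.092
vertex -0.705 1.05 -0.052
vertex 0.184 1.068 -1.147
endloop
endfacet
facet normal 0.775 -0.068 0.628
outer loop
vertex -0.657 2.108 0.003
vertex -0.705 1.05 -0.052
vertex 0.231 2.125 -1.092
endloop
endfacet

endsolid


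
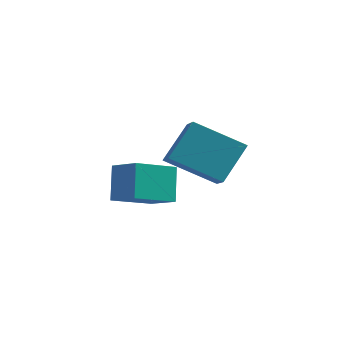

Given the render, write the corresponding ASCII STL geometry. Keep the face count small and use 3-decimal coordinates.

solid 
facet normal -0.510 -0.786 0.349
outer loop
vertex -1.215 -0.062 2.479
vertex -2.114 0.331 2.052
vertex -0.989 -0.668 1.445
endloop
endfacet
facet normal 0.841 -0.367 0.399
outer loop
vertex -0.266 0.449 0.948
vertex -1.215 -0.062 2.479
vertex -0.989 -0.668 1.445
endloop
endfacet
facet normal -0.510 -0.786 0.349
outer loop
vertex -0.989 -0.668 1.445
vertex -2.114 0.331 2.052
vertex -1.888 -0.275 1.018
endloop
endfacet
facet normal 0.185 -0.497 -0.848
outer loop
vertex -1.888 -0.275 1.018
vertex -0.266 0.449 0.948
vertex -0.989 -0.668 1.445
endloop
endfacet
facet normal -0.185 0.497 0.848
outer loop
vertex -1.215 -0.062 2.479
vertex -1.391 1.448 1.555
vertex -2.114 0.331 2.052
endloop
endfacet
facet normal 0.841 -0.367 0.399
outer loop
vertex -0.492 1.055 1.982
vertex -1.215 -0.062 2.479
vertex -0.266 0.449 0.948
endloop
endfacet
facet normal -0.185 0.497 0.848
outer loop
vertex -0.492 1.055 1.982
vertex -1.391 1.448 1.555
vertex -1.215 -0.062 2.479
endloop
endfacet
facet normal -0.841 0.367 -0.399
outer loop
vertex -2.114 0.331 2.052
vertex -1.391 1.448 1.555
vertex -1.888 -0.275 1.018
endloop
endfacet
facet normal 0.185 -0.497 -0.848
outer loop
vertex -1.165 0.842 0.521
vertex -0.266 0.449 0.948
vertex -1.888 -0.275 1.018
endloop
endfacet
facet normal -0.841 0.367 -0.399
outer loop
vertex -1.888 -0.275 1.018
vertex -1.391 1.448 1.555
vertex -1.165 0.842 0.521
endloop
endfacet
facet normal 0.510 0.786 -0.349
outer loop
vertex -1.165 0.842 0.521
vertex -0.492 1.055 1.982
vertex -0.266 0.449 0.948
endloop
endfacet
facet normal 0.510 0.786 -0.349
outer loop
vertex -1.391 1.448 1.555
vertex -0.492 1.055 1.982
vertex -1.165 0.842 0.521
endloop
endfacet
facet normal -0.505 0.716 -0.482
outer loop
vertex 0.28 -1.692 3.53
vertex 0.589 -0.804 4.526
vertex 1.622 -1.276 2.743
endloop
endfacet
facet normal -0.225 -0.649 -0.727
outer loop
vertex 2.031 -1.856 3.134
vertex 0.28 -1.692 3.53
vertex 1.622 -1.276 2.743
endloop
endfacet
facet normal -0.505 0.716 -0.482
outer loop
vertex 1.622 -1.276 2.743
vertex 0.589 -0.804 4.526
vertex 1.931 -0.388 3.739
endloop
endfacet
facet normal 0.833 0.258 -0.489
outer loop
vertex 1.931 -0.388 3.739
vertex 2.031 -1.856 3.134
vertex 1.622 -1.276 2.743
endloop
endfacet
facet normal -0.833 -0.258 0.489
outer loop
vertex 0.28 -1.692 3.53
vertex 0.998 -1.384 4.917
vertex 0.589 -0.804 4.526
endloop
endfacet
facet normal -0.225 -0.649 -0.727
outer loop
vertex 0.689 -2.272 3.921
vertex 0.28 -1.692 3.53
vertex 2.031 -1.856 3.134
endloop
endfacet
facet normal -0.833 -0.258 0.489
outer loop
vertex 0.689 -2.272 3.921
vertex 0.998 -1.384 4.917
vertex 0.28 -1.692 3.53
endloop
endfacet
facet normal 0.225 0.649 0.727
outer loop
vertex 0.589 -0.804 4.526
vertex 0.998 -1.384 4.917
vertex 1.931 -0.388 3.739
endloop
endfacet
facet normal 0.833 0.258 -0.489
outer loop
vertex 2.34 -0.968 4.13
vertex 2.031 -1.856 3.134
vertex 1.931 -0.388 3.739
endloop
endfacet
facet normal 0.225 0.649 0.727
outer loop
vertex 1.931 -0.388 3.739
vertex 0.998 -1.384 4.917
vertex 2.34 -0.968 4.13
endloop
endfacet
facet normal 0.505 -0.716 0.482
outer loop
vertex 2.34 -0.968 4.13
vertex 0.689 -2.272 3.921
vertex 2.031 -1.856 3.134
endloop
endfacet
facet normal 0.505 -0.716 0.482
outer loop
vertex 0.998 -1.384 4.917
vertex 0.689 -2.272 3.921
vertex 2.34 -0.968 4.13
endloop
endfacet

endsolid


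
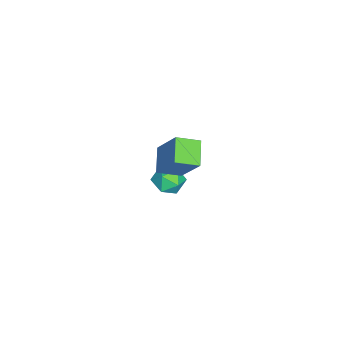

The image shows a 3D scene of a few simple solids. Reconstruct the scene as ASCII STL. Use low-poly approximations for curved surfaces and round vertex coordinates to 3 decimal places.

solid 
facet normal -0.330 -0.471 -0.818
outer loop
vertex 0.286 1.223 2.065
vertex -0.119 2.227 1.651
vertex 1.408 1.437 1.489
endloop
endfacet
facet normal 0.349 -0.866 0.358
outer loop
vertex 2.079 2.393 3.149
vertex 0.286 1.223 2.065
vertex 1.408 1.437 1.489
endloop
endfacet
facet normal -0.330 -0.471 -0.818
outer loop
vertex 1.408 1.437 1.489
vertex -0.119 2.227 1.651
vertex 1.004 2.442 1.074
endloop
endfacet
facet normal 0.877 0.167 -0.450
outer loop
vertex 1.004 2.442 1.074
vertex 2.079 2.393 3.149
vertex 1.408 1.437 1.489
endloop
endfacet
facet normal -0.877 -0.168 0.451
outer loop
vertex 0.286 1.223 2.065
vertex 0.552 3.183 3.311
vertex -0.119 2.227 1.651
endloop
endfacet
facet normal 0.349 -0.866 0.357
outer loop
vertex 0.956 2.178 3.726
vertex 0.286 1.223 2.065
vertex 2.079 2.393 3.149
endloop
endfacet
facet normal -0.877 -0.167 0.450
outer loop
vertex 0.956 2.178 3.726
vertex 0.552 3.183 3.311
vertex 0.286 1.223 2.065
endloop
endfacet
facet normal -0.349 0.866 -0.357
outer loop
vertex -0.119 2.227 1.651
vertex 0.552 3.183 3.311
vertex 1.004 2.442 1.074
endloop
endfacet
facet normal 0.877 0.168 -0.450
outer loop
vertex 1.674 3.397 2.735
vertex 2.079 2.393 3.149
vertex 1.004 2.442 1.074
endloop
endfacet
facet normal -0.349 0.866 -0.357
outer loop
vertex 1.004 2.442 1.074
vertex 0.552 3.183 3.311
vertex 1.674 3.397 2.735
endloop
endfacet
facet normal 0.330 0.471 0.818
outer loop
vertex 1.674 3.397 2.735
vertex 0.956 2.178 3.726
vertex 2.079 2.393 3.149
endloop
endfacet
facet normal 0.330 0.471 0.818
outer loop
vertex 0.552 3.183 3.311
vertex 0.956 2.178 3.726
vertex 1.674 3.397 2.735
endloop
endfacet
facet normal 0.051 0.888 0.457
outer loop
vertex -2.361 1.921 -2.934
vertex -2.308 1.525 -2.171
vertex -1.59 1.71 -2.611
endloop
endfacet
facet normal 0.335 0.921 -0.197
outer loop
vertex -2.361 1.921 -2.934
vertex -1.59 1.71 -2.611
vertex -1.754 1.59 -3.449
endloop
endfacet
facet normal -0.167 0.728 -0.665
outer loop
vertex -2.361 1.921 -2.934
vertex -1.754 1.59 -3.449
vertex -2.573 1.331 -3.527
endloop
endfacet
facet normal -0.761 0.575 -0.300
outer loop
vertex -2.361 1.921 -2.934
vertex -2.573 1.331 -3.527
vertex -2.915 1.291 -2.736
endloop
endfacet
facet normal -0.626 0.674 0.393
outer loop
vertex -2.361 1.921 -2.934
vertex -2.915 1.291 -2.736
vertex -2.308 1.525 -2.171
endloop
endfacet
facet normal 0.865 0.445 -0.233
outer loop
vertex -1.754 1.59 -3.449
vertex -1.59 1.71 -2.611
vertex -1.325 0.989 -3.004
endloop
endfacet
facet normal 0.406 0.391 0.826
outer loop
vertex -1.59 1.71 -2.611
vertex -2.308 1.525 -2.171
vertex -1.667 0.949 -2.213
endloop
endfacet
facet normal -0.690 0.043 0.723
outer loop
vertex -2.308 1.525 -2.171
vertex -2.915 1.291 -2.736
vertex -2.486 0.69 -2.291
endloop
endfacet
facet normal -0.909 -0.117 -0.399
outer loop
vertex -2.915 1.291 -2.736
vertex -2.573 1.331 -3.527
vertex -2.65 0.57 -3.129
endloop
endfacet
facet normal 0.053 0.131 -0.990
outer loop
vertex -2.573 1.331 -3.527
vertex -1.754 1.59 -3.449
vertex -1.932 0.755 -3.569
endloop
endfacet
facet normal 0.761 -0.575 0.300
outer loop
vertex -1.879 0.359 -2.806
vertex -1.325 0.989 -3.004
vertex -1.667 0.949 -2.213
endloop
endfacet
facet normal 0.167 -0.728 0.665
outer loop
vertex -1.879 0.359 -2.806
vertex -1.667 0.949 -2.213
vertex -2.486 0.69 -2.291
endloop
endfacet
facet normal -0.335 -0.921 0.197
outer loop
vertex -1.879 0.359 -2.806
vertex -2.486 0.69 -2.291
vertex -2.65 0.57 -3.129
endloop
endfacet
facet normal -0.051 -0.888 -0.457
outer loop
vertex -1.879 0.359 -2.806
vertex -2.65 0.57 -3.129
vertex -1.932 0.755 -3.569
endloop
endfacet
facet normal 0.626 -0.674 -0.393
outer loop
vertex -1.879 0.359 -2.806
vertex -1.932 0.755 -3.569
vertex -1.325 0.989 -3.004
endloop
endfacet
facet normal 0.909 0.117 0.399
outer loop
vertex -1.667 0.949 -2.213
vertex -1.325 0.989 -3.004
vertex -1.59 1.71 -2.611
endloop
endfacet
facet normal -0.053 -0.131 0.990
outer loop
vertex -2.486 0.69 -2.291
vertex -1.667 0.949 -2.213
vertex -2.308 1.525 -2.171
endloop
endfacet
facet normal -0.865 -0.445 0.233
outer loop
vertex -2.65 0.57 -3.129
vertex -2.486 0.69 -2.291
vertex -2.915 1.291 -2.736
endloop
endfacet
facet normal -0.406 -0.391 -0.826
outer loop
vertex -1.932 0.755 -3.569
vertex -2.65 0.57 -3.129
vertex -2.573 1.331 -3.527
endloop
endfacet
facet normal 0.690 -0.043 -0.723
outer loop
vertex -1.325 0.989 -3.004
vertex -1.932 0.755 -3.569
vertex -1.754 1.59 -3.449
endloop
endfacet

endsolid


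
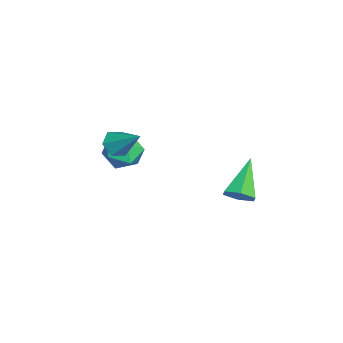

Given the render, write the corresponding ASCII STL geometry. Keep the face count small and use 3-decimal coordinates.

solid 
facet normal -0.456 -0.636 -0.623
outer loop
vertex -0.52 -3.374 1.13
vertex -0.952 -2.825 0.886
vertex -0.306 -2.963 0.554
endloop
endfacet
facet normal 0.946 -0.292 0.143
outer loop
vertex -0.52 -3.374 1.13
vertex -0.306 -2.963 0.554
vertex -0.128 -1.675 2.014
endloop
endfacet
facet normal -0.456 -0.636 -0.623
outer loop
vertex -0.306 -2.963 0.554
vertex -0.952 -2.825 0.886
vertex -0.738 -2.414 0.31
endloop
endfacet
facet normal 0.786 0.413 -0.460
outer loop
vertex -0.306 -2.963 0.554
vertex -0.738 -2.414 0.31
vertex -0.128 -1.675 2.014
endloop
endfacet
facet normal -0.455 -0.636 -0.623
outer loop
vertex -0.738 -2.414 0.31
vertex -0.952 -2.825 0.886
vertex -1.385 -2.276 0.642
endloop
endfacet
facet normal -0.007 0.918 -0.396
outer loop
vertex -0.738 -2.414 0.31
vertex -1.385 -2.276 0.642
vertex -0.128 -1.675 2.014
endloop
endfacet
facet normal -0.455 -0.636 -0.623
outer loop
vertex -1.385 -2.276 0.642
vertex -0.952 -2.825 0.886
vertex -1.599 -2.688 1.219
endloop
endfacet
facet normal -0.641 0.717 0.274
outer loop
vertex -1.385 -2.276 0.642
vertex -1.599 -2.688 1.219
vertex -0.128 -1.675 2.014
endloop
endfacet
facet normal -0.455 -0.635 -0.623
outer loop
vertex -1.599 -2.688 1.219
vertex -0.952 -2.825 0.886
vertex -1.167 -3.237 1.463
endloop
endfacet
facet normal -0.481 0.011 0.877
outer loop
vertex -1.599 -2.688 1.219
vertex -1.167 -3.237 1.463
vertex -0.128 -1.675 2.014
endloop
endfacet
facet normal -0.455 -0.635 -0.623
outer loop
vertex -1.167 -3.237 1.463
vertex -0.952 -2.825 0.886
vertex -0.52 -3.374 1.13
endloop
endfacet
facet normal 0.313 -0.494 0.811
outer loop
vertex -1.167 -3.237 1.463
vertex -0.52 -3.374 1.13
vertex -0.128 -1.675 2.014
endloop
endfacet
facet normal -0.001 -0.059 0.998
outer loop
vertex -2.371 -2.384 0.585
vertex -1.909 -3.315 0.53
vertex -1.332 -2.451 0.582
endloop
endfacet
facet normal 0.042 0.620 0.784
outer loop
vertex -2.371 -2.384 0.585
vertex -1.332 -2.451 0.582
vertex -1.808 -1.712 0.023
endloop
endfacet
facet normal -0.529 0.760 0.378
outer loop
vertex -2.371 -2.384 0.585
vertex -1.808 -1.712 0.023
vertex -2.679 -2.121 -0.374
endloop
endfacet
facet normal -0.924 0.167 0.343
outer loop
vertex -2.371 -2.384 0.585
vertex -2.679 -2.121 -0.374
vertex -2.742 -3.111 -0.061
endloop
endfacet
facet normal -0.598 -0.340 0.726
outer loop
vertex -2.371 -2.384 0.585
vertex -2.742 -3.111 -0.061
vertex -1.909 -3.315 0.53
endloop
endfacet
facet normal 0.624 0.686 0.375
outer loop
vertex -1.808 -1.712 0.023
vertex -1.332 -2.451 0.582
vertex -0.998 -2.229 -0.379
endloop
endfacet
facet normal 0.554 -0.414 0.722
outer loop
vertex -1.332 -2.451 0.582
vertex -1.909 -3.315 0.53
vertex -1.061 -3.219 -0.066
endloop
endfacet
facet normal -0.413 -0.866 0.283
outer loop
vertex -1.909 -3.315 0.53
vertex -2.742 -3.111 -0.061
vertex -1.932 -3.628 -0.463
endloop
endfacet
facet normal -0.940 -0.047 -0.338
outer loop
vertex -2.742 -3.111 -0.061
vertex -2.679 -2.121 -0.374
vertex -2.408 -2.889 -1.022
endloop
endfacet
facet normal -0.300 0.912 -0.280
outer loop
vertex -2.679 -2.121 -0.374
vertex -1.808 -1.712 0.023
vertex -1.831 -2.025 -0.97
endloop
endfacet
facet normal 0.924 -0.167 -0.343
outer loop
vertex -1.369 -2.956 -1.025
vertex -0.998 -2.229 -0.379
vertex -1.061 -3.219 -0.066
endloop
endfacet
facet normal 0.529 -0.760 -0.378
outer loop
vertex -1.369 -2.956 -1.025
vertex -1.061 -3.219 -0.066
vertex -1.932 -3.628 -0.463
endloop
endfacet
facet normal -0.042 -0.620 -0.784
outer loop
vertex -1.369 -2.956 -1.025
vertex -1.932 -3.628 -0.463
vertex -2.408 -2.889 -1.022
endloop
endfacet
facet normal 0.001 0.059 -0.998
outer loop
vertex -1.369 -2.956 -1.025
vertex -2.408 -2.889 -1.022
vertex -1.831 -2.025 -0.97
endloop
endfacet
facet normal 0.598 0.340 -0.726
outer loop
vertex -1.369 -2.956 -1.025
vertex -1.831 -2.025 -0.97
vertex -0.998 -2.229 -0.379
endloop
endfacet
facet normal 0.940 0.047 0.338
outer loop
vertex -1.061 -3.219 -0.066
vertex -0.998 -2.229 -0.379
vertex -1.332 -2.451 0.582
endloop
endfacet
facet normal 0.300 -0.912 0.280
outer loop
vertex -1.932 -3.628 -0.463
vertex -1.061 -3.219 -0.066
vertex -1.909 -3.315 0.53
endloop
endfacet
facet normal -0.624 -0.686 -0.375
outer loop
vertex -2.408 -2.889 -1.022
vertex -1.932 -3.628 -0.463
vertex -2.742 -3.111 -0.061
endloop
endfacet
facet normal -0.554 0.414 -0.722
outer loop
vertex -1.831 -2.025 -0.97
vertex -2.408 -2.889 -1.022
vertex -2.679 -2.121 -0.374
endloop
endfacet
facet normal 0.413 0.866 -0.283
outer loop
vertex -0.998 -2.229 -0.379
vertex -1.831 -2.025 -0.97
vertex -1.808 -1.712 0.023
endloop
endfacet
facet normal 0.756 -0.174 -0.631
outer loop
vertex 3.89 2.89 1.618
vertex 3.401 2.803 1.056
vertex 3.683 3.482 1.207
endloop
endfacet
facet normal 0.336 0.614 0.715
outer loop
vertex 3.89 2.89 1.618
vertex 3.683 3.482 1.207
vertex 1.859 3.157 2.344
endloop
endfacet
facet normal 0.756 -0.174 -0.631
outer loop
vertex 3.683 3.482 1.207
vertex 3.401 2.803 1.056
vertex 3.194 3.395 0.645
endloop
endfacet
facet normal -0.175 0.985 0.000
outer loop
vertex 3.683 3.482 1.207
vertex 3.194 3.395 0.645
vertex 1.859 3.157 2.344
endloop
endfacet
facet normal 0.756 -0.174 -0.631
outer loop
vertex 3.194 3.395 0.645
vertex 3.401 2.803 1.056
vertex 2.912 2.717 0.494
endloop
endfacet
facet normal -0.740 0.424 -0.522
outer loop
vertex 3.194 3.395 0.645
vertex 2.912 2.717 0.494
vertex 1.859 3.157 2.344
endloop
endfacet
facet normal 0.756 -0.173 -0.631
outer loop
vertex 2.912 2.717 0.494
vertex 3.401 2.803 1.056
vertex 3.12 2.125 0.905
endloop
endfacet
facet normal -0.794 -0.509 -0.331
outer loop
vertex 2.912 2.717 0.494
vertex 3.12 2.125 0.905
vertex 1.859 3.157 2.344
endloop
endfacet
facet normal 0.756 -0.173 -0.631
outer loop
vertex 3.12 2.125 0.905
vertex 3.401 2.803 1.056
vertex 3.609 2.211 1.467
endloop
endfacet
facet normal -0.284 -0.880 0.382
outer loop
vertex 3.12 2.125 0.905
vertex 3.609 2.211 1.467
vertex 1.859 3.157 2.344
endloop
endfacet
facet normal 0.756 -0.173 -0.631
outer loop
vertex 3.609 2.211 1.467
vertex 3.401 2.803 1.056
vertex 3.89 2.89 1.618
endloop
endfacet
facet normal 0.282 -0.318 0.905
outer loop
vertex 3.609 2.211 1.467
vertex 3.89 2.89 1.618
vertex 1.859 3.157 2.344
endloop
endfacet

endsolid


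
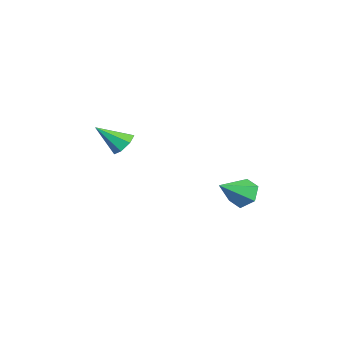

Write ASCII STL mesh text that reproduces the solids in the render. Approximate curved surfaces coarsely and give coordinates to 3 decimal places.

solid 
facet normal -0.703 0.504 -0.502
outer loop
vertex -2.463 4.176 -2.236
vertex -2.96 4.239 -1.476
vertex -2.352 4.886 -1.678
endloop
endfacet
facet normal 0.922 0.139 -0.361
outer loop
vertex -2.463 4.176 -2.236
vertex -2.352 4.886 -1.678
vertex -1.68 3.321 -0.564
endloop
endfacet
facet normal -0.703 0.505 -0.501
outer loop
vertex -2.352 4.886 -1.678
vertex -2.96 4.239 -1.476
vertex -2.848 4.949 -0.918
endloop
endfacet
facet normal 0.698 0.589 0.407
outer loop
vertex -2.352 4.886 -1.678
vertex -2.848 4.949 -0.918
vertex -1.68 3.321 -0.564
endloop
endfacet
facet normal -0.702 0.505 -0.502
outer loop
vertex -2.848 4.949 -0.918
vertex -2.96 4.239 -1.476
vertex -3.456 4.303 -0.717
endloop
endfacet
facet normal 0.055 0.249 0.967
outer loop
vertex -2.848 4.949 -0.918
vertex -3.456 4.303 -0.717
vertex -1.68 3.321 -0.564
endloop
endfacet
facet normal -0.703 0.504 -0.502
outer loop
vertex -3.456 4.303 -0.717
vertex -2.96 4.239 -1.476
vertex -3.567 3.593 -1.275
endloop
endfacet
facet normal -0.364 -0.540 0.759
outer loop
vertex -3.456 4.303 -0.717
vertex -3.567 3.593 -1.275
vertex -1.68 3.321 -0.564
endloop
endfacet
facet normal -0.703 0.505 -0.501
outer loop
vertex -3.567 3.593 -1.275
vertex -2.96 4.239 -1.476
vertex -3.071 3.529 -2.035
endloop
endfacet
facet normal -0.140 -0.990 -0.008
outer loop
vertex -3.567 3.593 -1.275
vertex -3.071 3.529 -2.035
vertex -1.68 3.321 -0.564
endloop
endfacet
facet normal -0.703 0.505 -0.501
outer loop
vertex -3.071 3.529 -2.035
vertex -2.96 4.239 -1.476
vertex -2.463 4.176 -2.236
endloop
endfacet
facet normal 0.504 -0.650 -0.569
outer loop
vertex -3.071 3.529 -2.035
vertex -2.463 4.176 -2.236
vertex -1.68 3.321 -0.564
endloop
endfacet
facet normal -0.241 0.728 -0.642
outer loop
vertex -2.654 -1.582 0.893
vertex -3.392 -1.639 1.105
vertex -2.839 -1.193 1.404
endloop
endfacet
facet normal 0.954 0.069 0.292
outer loop
vertex -2.654 -1.582 0.893
vertex -2.839 -1.193 1.404
vertex -2.968 -2.921 2.235
endloop
endfacet
facet normal -0.241 0.728 -0.641
outer loop
vertex -2.839 -1.193 1.404
vertex -3.392 -1.639 1.105
vertex -3.441 -1.14 1.69
endloop
endfacet
facet normal 0.425 0.366 0.828
outer loop
vertex -2.839 -1.193 1.404
vertex -3.441 -1.14 1.69
vertex -2.968 -2.921 2.235
endloop
endfacet
facet normal -0.242 0.728 -0.641
outer loop
vertex -3.441 -1.14 1.69
vertex -3.392 -1.639 1.105
vertex -4.005 -1.463 1.536
endloop
endfacet
facet normal -0.356 0.186 0.916
outer loop
vertex -3.441 -1.14 1.69
vertex -4.005 -1.463 1.536
vertex -2.968 -2.921 2.235
endloop
endfacet
facet normal -0.241 0.729 -0.641
outer loop
vertex -4.005 -1.463 1.536
vertex -3.392 -1.639 1.105
vertex -4.108 -1.918 1.057
endloop
endfacet
facet normal -0.803 -0.336 0.492
outer loop
vertex -4.005 -1.463 1.536
vertex -4.108 -1.918 1.057
vertex -2.968 -2.921 2.235
endloop
endfacet
facet normal -0.241 0.728 -0.642
outer loop
vertex -4.108 -1.918 1.057
vertex -3.392 -1.639 1.105
vertex -3.671 -2.163 0.615
endloop
endfacet
facet normal -0.579 -0.806 -0.126
outer loop
vertex -4.108 -1.918 1.057
vertex -3.671 -2.163 0.615
vertex -2.968 -2.921 2.235
endloop
endfacet
facet normal -0.240 0.728 -0.642
outer loop
vertex -3.671 -2.163 0.615
vertex -3.392 -1.639 1.105
vertex -3.024 -2.014 0.542
endloop
endfacet
facet normal 0.147 -0.870 -0.471
outer loop
vertex -3.671 -2.163 0.615
vertex -3.024 -2.014 0.542
vertex -2.968 -2.921 2.235
endloop
endfacet
facet normal -0.241 0.728 -0.642
outer loop
vertex -3.024 -2.014 0.542
vertex -3.392 -1.639 1.105
vertex -2.654 -1.582 0.893
endloop
endfacet
facet normal 0.830 -0.480 -0.284
outer loop
vertex -3.024 -2.014 0.542
vertex -2.654 -1.582 0.893
vertex -2.968 -2.921 2.235
endloop
endfacet

endsolid


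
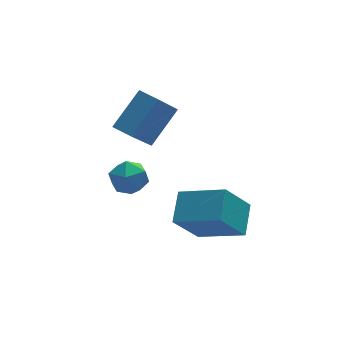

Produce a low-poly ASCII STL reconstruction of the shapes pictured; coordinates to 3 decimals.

solid 
facet normal -0.643 -0.383 -0.663
outer loop
vertex -0.65 1.096 3.401
vertex -1.179 1.818 3.497
vertex 0.357 2.035 1.883
endloop
endfacet
facet normal 0.587 -0.802 -0.107
outer loop
vertex 1.579 2.762 3.143
vertex -0.65 1.096 3.401
vertex 0.357 2.035 1.883
endloop
endfacet
facet normal -0.643 -0.383 -0.663
outer loop
vertex 0.357 2.035 1.883
vertex -1.179 1.818 3.497
vertex -0.172 2.757 1.979
endloop
endfacet
facet normal 0.491 0.458 -0.741
outer loop
vertex -0.172 2.757 1.979
vertex 1.579 2.762 3.143
vertex 0.357 2.035 1.883
endloop
endfacet
facet normal -0.491 -0.458 0.741
outer loop
vertex -0.65 1.096 3.401
vertex 0.043 2.545 4.757
vertex -1.179 1.818 3.497
endloop
endfacet
facet normal 0.587 -0.802 -0.107
outer loop
vertex 0.572 1.823 4.661
vertex -0.65 1.096 3.401
vertex 1.579 2.762 3.143
endloop
endfacet
facet normal -0.491 -0.458 0.741
outer loop
vertex 0.572 1.823 4.661
vertex 0.043 2.545 4.757
vertex -0.65 1.096 3.401
endloop
endfacet
facet normal -0.587 0.802 0.107
outer loop
vertex -1.179 1.818 3.497
vertex 0.043 2.545 4.757
vertex -0.172 2.757 1.979
endloop
endfacet
facet normal 0.491 0.458 -0.741
outer loop
vertex 1.05 3.484 3.239
vertex 1.579 2.762 3.143
vertex -0.172 2.757 1.979
endloop
endfacet
facet normal -0.587 0.802 0.107
outer loop
vertex -0.172 2.757 1.979
vertex 0.043 2.545 4.757
vertex 1.05 3.484 3.239
endloop
endfacet
facet normal 0.643 0.383 0.663
outer loop
vertex 1.05 3.484 3.239
vertex 0.572 1.823 4.661
vertex 1.579 2.762 3.143
endloop
endfacet
facet normal 0.643 0.383 0.663
outer loop
vertex 0.043 2.545 4.757
vertex 0.572 1.823 4.661
vertex 1.05 3.484 3.239
endloop
endfacet
facet normal -0.578 -0.193 0.793
outer loop
vertex 1.722 -2.26 0.844
vertex 2.263 -1.142 1.511
vertex 0.275 -1.099 0.071
endloop
endfacet
facet normal -0.384 -0.793 -0.473
outer loop
vertex 1.357 -0.738 -1.411
vertex 1.722 -2.26 0.844
vertex 0.275 -1.099 0.071
endloop
endfacet
facet normal -0.578 -0.193 0.793
outer loop
vertex 0.275 -1.099 0.071
vertex 2.263 -1.142 1.511
vertex 0.816 0.019 0.738
endloop
endfacet
facet normal -0.720 0.578 -0.385
outer loop
vertex 0.816 0.019 0.738
vertex 1.357 -0.738 -1.411
vertex 0.275 -1.099 0.071
endloop
endfacet
facet normal 0.720 -0.578 0.385
outer loop
vertex 1.722 -2.26 0.844
vertex 3.345 -0.781 0.029
vertex 2.263 -1.142 1.511
endloop
endfacet
facet normal -0.384 -0.793 -0.473
outer loop
vertex 2.804 -1.899 -0.638
vertex 1.722 -2.26 0.844
vertex 1.357 -0.738 -1.411
endloop
endfacet
facet normal 0.720 -0.578 0.385
outer loop
vertex 2.804 -1.899 -0.638
vertex 3.345 -0.781 0.029
vertex 1.722 -2.26 0.844
endloop
endfacet
facet normal 0.384 0.793 0.473
outer loop
vertex 2.263 -1.142 1.511
vertex 3.345 -0.781 0.029
vertex 0.816 0.019 0.738
endloop
endfacet
facet normal -0.720 0.578 -0.385
outer loop
vertex 1.898 0.38 -0.744
vertex 1.357 -0.738 -1.411
vertex 0.816 0.019 0.738
endloop
endfacet
facet normal 0.384 0.793 0.473
outer loop
vertex 0.816 0.019 0.738
vertex 3.345 -0.781 0.029
vertex 1.898 0.38 -0.744
endloop
endfacet
facet normal 0.578 0.193 -0.793
outer loop
vertex 1.898 0.38 -0.744
vertex 2.804 -1.899 -0.638
vertex 1.357 -0.738 -1.411
endloop
endfacet
facet normal 0.578 0.193 -0.793
outer loop
vertex 3.345 -0.781 0.029
vertex 2.804 -1.899 -0.638
vertex 1.898 0.38 -0.744
endloop
endfacet
facet normal -0.779 0.627 -0.024
outer loop
vertex -1.365 1.288 0.663
vertex -1.548 1.092 1.471
vertex -1.022 1.739 1.299
endloop
endfacet
facet normal -0.261 0.848 -0.461
outer loop
vertex -1.365 1.288 0.663
vertex -1.022 1.739 1.299
vertex -0.546 1.52 0.627
endloop
endfacet
facet normal -0.134 0.329 -0.935
outer loop
vertex -1.365 1.288 0.663
vertex -0.546 1.52 0.627
vertex -0.778 0.737 0.385
endloop
endfacet
facet normal -0.575 -0.214 -0.790
outer loop
vertex -1.365 1.288 0.663
vertex -0.778 0.737 0.385
vertex -1.397 0.473 0.907
endloop
endfacet
facet normal -0.973 -0.030 -0.228
outer loop
vertex -1.365 1.288 0.663
vertex -1.397 0.473 0.907
vertex -1.548 1.092 1.471
endloop
endfacet
facet normal 0.331 0.941 -0.072
outer loop
vertex -0.546 1.52 0.627
vertex -1.022 1.739 1.299
vertex -0.223 1.467 1.413
endloop
endfacet
facet normal -0.509 0.582 0.634
outer loop
vertex -1.022 1.739 1.299
vertex -1.548 1.092 1.471
vertex -0.842 1.203 1.935
endloop
endfacet
facet normal -0.823 -0.479 0.306
outer loop
vertex -1.548 1.092 1.471
vertex -1.397 0.473 0.907
vertex -1.074 0.42 1.693
endloop
endfacet
facet normal -0.178 -0.777 -0.604
outer loop
vertex -1.397 0.473 0.907
vertex -0.778 0.737 0.385
vertex -0.598 0.201 1.021
endloop
endfacet
facet normal 0.535 0.101 -0.839
outer loop
vertex -0.778 0.737 0.385
vertex -0.546 1.52 0.627
vertex -0.072 0.848 0.849
endloop
endfacet
facet normal 0.575 0.214 0.790
outer loop
vertex -0.255 0.652 1.657
vertex -0.223 1.467 1.413
vertex -0.842 1.203 1.935
endloop
endfacet
facet normal 0.134 -0.329 0.935
outer loop
vertex -0.255 0.652 1.657
vertex -0.842 1.203 1.935
vertex -1.074 0.42 1.693
endloop
endfacet
facet normal 0.261 -0.848 0.461
outer loop
vertex -0.255 0.652 1.657
vertex -1.074 0.42 1.693
vertex -0.598 0.201 1.021
endloop
endfacet
facet normal 0.779 -0.627 0.024
outer loop
vertex -0.255 0.652 1.657
vertex -0.598 0.201 1.021
vertex -0.072 0.848 0.849
endloop
endfacet
facet normal 0.973 0.030 0.228
outer loop
vertex -0.255 0.652 1.657
vertex -0.072 0.848 0.849
vertex -0.223 1.467 1.413
endloop
endfacet
facet normal 0.178 0.777 0.604
outer loop
vertex -0.842 1.203 1.935
vertex -0.223 1.467 1.413
vertex -1.022 1.739 1.299
endloop
endfacet
facet normal -0.535 -0.101 0.839
outer loop
vertex -1.074 0.42 1.693
vertex -0.842 1.203 1.935
vertex -1.548 1.092 1.471
endloop
endfacet
facet normal -0.331 -0.941 0.072
outer loop
vertex -0.598 0.201 1.021
vertex -1.074 0.42 1.693
vertex -1.397 0.473 0.907
endloop
endfacet
facet normal 0.509 -0.582 -0.634
outer loop
vertex -0.072 0.848 0.849
vertex -0.598 0.201 1.021
vertex -0.778 0.737 0.385
endloop
endfacet
facet normal 0.823 0.479 -0.306
outer loop
vertex -0.223 1.467 1.413
vertex -0.072 0.848 0.849
vertex -0.546 1.52 0.627
endloop
endfacet

endsolid


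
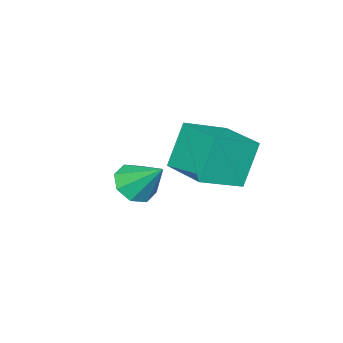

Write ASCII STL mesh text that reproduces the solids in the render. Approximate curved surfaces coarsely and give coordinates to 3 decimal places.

solid 
facet normal 0.011 -0.717 -0.697
outer loop
vertex -3.028 -1.542 -3.921
vertex -3.8 -1.946 -3.518
vertex -3.657 -1.283 -4.197
endloop
endfacet
facet normal 0.459 0.854 -0.245
outer loop
vertex -3.028 -1.542 -3.921
vertex -3.657 -1.283 -4.197
vertex -3.82 -0.634 -2.242
endloop
endfacet
facet normal 0.011 -0.717 -0.697
outer loop
vertex -3.657 -1.283 -4.197
vertex -3.8 -1.946 -3.518
vertex -4.37 -1.412 -4.076
endloop
endfacet
facet normal -0.221 0.920 -0.324
outer loop
vertex -3.657 -1.283 -4.197
vertex -4.37 -1.412 -4.076
vertex -3.82 -0.634 -2.242
endloop
endfacet
facet normal 0.011 -0.717 -0.697
outer loop
vertex -4.37 -1.412 -4.076
vertex -3.8 -1.946 -3.518
vertex -4.749 -1.854 -3.628
endloop
endfacet
facet normal -0.776 0.630 -0.035
outer loop
vertex -4.37 -1.412 -4.076
vertex -4.749 -1.854 -3.628
vertex -3.82 -0.634 -2.242
endloop
endfacet
facet normal 0.011 -0.717 -0.697
outer loop
vertex -4.749 -1.854 -3.628
vertex -3.8 -1.946 -3.518
vertex -4.572 -2.35 -3.115
endloop
endfacet
facet normal -0.878 0.155 0.453
outer loop
vertex -4.749 -1.854 -3.628
vertex -4.572 -2.35 -3.115
vertex -3.82 -0.634 -2.242
endloop
endfacet
facet normal 0.012 -0.717 -0.697
outer loop
vertex -4.572 -2.35 -3.115
vertex -3.8 -1.946 -3.518
vertex -3.942 -2.609 -2.838
endloop
endfacet
facet normal -0.469 -0.228 0.853
outer loop
vertex -4.572 -2.35 -3.115
vertex -3.942 -2.609 -2.838
vertex -3.82 -0.634 -2.242
endloop
endfacet
facet normal 0.010 -0.717 -0.697
outer loop
vertex -3.942 -2.609 -2.838
vertex -3.8 -1.946 -3.518
vertex -3.229 -2.48 -2.96
endloop
endfacet
facet normal 0.213 -0.294 0.932
outer loop
vertex -3.942 -2.609 -2.838
vertex -3.229 -2.48 -2.96
vertex -3.82 -0.634 -2.242
endloop
endfacet
facet normal 0.011 -0.717 -0.697
outer loop
vertex -3.229 -2.48 -2.96
vertex -3.8 -1.946 -3.518
vertex -2.85 -2.038 -3.408
endloop
endfacet
facet normal 0.766 -0.005 0.643
outer loop
vertex -3.229 -2.48 -2.96
vertex -2.85 -2.038 -3.408
vertex -3.82 -0.634 -2.242
endloop
endfacet
facet normal 0.011 -0.717 -0.697
outer loop
vertex -2.85 -2.038 -3.408
vertex -3.8 -1.946 -3.518
vertex -3.028 -1.542 -3.921
endloop
endfacet
facet normal 0.868 0.471 0.155
outer loop
vertex -2.85 -2.038 -3.408
vertex -3.028 -1.542 -3.921
vertex -3.82 -0.634 -2.242
endloop
endfacet
facet normal -0.850 0.336 -0.406
outer loop
vertex -4.887 1.412 0.181
vertex -4.237 3.351 0.427
vertex -4.043 1.358 -1.631
endloop
endfacet
facet normal -0.316 -0.941 -0.119
outer loop
vertex -2.403 0.709 -0.847
vertex -4.887 1.412 0.181
vertex -4.043 1.358 -1.631
endloop
endfacet
facet normal -0.850 0.336 -0.406
outer loop
vertex -4.043 1.358 -1.631
vertex -4.237 3.351 0.427
vertex -3.393 3.298 -1.385
endloop
endfacet
facet normal 0.423 -0.027 -0.906
outer loop
vertex -3.393 3.298 -1.385
vertex -2.403 0.709 -0.847
vertex -4.043 1.358 -1.631
endloop
endfacet
facet normal -0.423 0.027 0.906
outer loop
vertex -4.887 1.412 0.181
vertex -2.597 2.702 1.211
vertex -4.237 3.351 0.427
endloop
endfacet
facet normal -0.316 -0.941 -0.120
outer loop
vertex -3.247 0.762 0.965
vertex -4.887 1.412 0.181
vertex -2.403 0.709 -0.847
endloop
endfacet
facet normal -0.423 0.027 0.906
outer loop
vertex -3.247 0.762 0.965
vertex -2.597 2.702 1.211
vertex -4.887 1.412 0.181
endloop
endfacet
facet normal 0.315 0.941 0.119
outer loop
vertex -4.237 3.351 0.427
vertex -2.597 2.702 1.211
vertex -3.393 3.298 -1.385
endloop
endfacet
facet normal 0.423 -0.027 -0.906
outer loop
vertex -1.753 2.648 -0.601
vertex -2.403 0.709 -0.847
vertex -3.393 3.298 -1.385
endloop
endfacet
facet normal 0.316 0.941 0.119
outer loop
vertex -3.393 3.298 -1.385
vertex -2.597 2.702 1.211
vertex -1.753 2.648 -0.601
endloop
endfacet
facet normal 0.850 -0.336 0.406
outer loop
vertex -1.753 2.648 -0.601
vertex -3.247 0.762 0.965
vertex -2.403 0.709 -0.847
endloop
endfacet
facet normal 0.850 -0.336 0.406
outer loop
vertex -2.597 2.702 1.211
vertex -3.247 0.762 0.965
vertex -1.753 2.648 -0.601
endloop
endfacet

endsolid


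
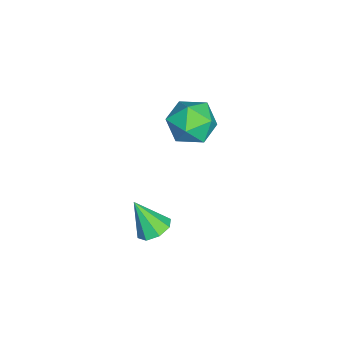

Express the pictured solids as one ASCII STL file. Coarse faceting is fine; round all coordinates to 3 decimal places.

solid 
facet normal -0.779 0.625 -0.044
outer loop
vertex -2.703 1.194 2.8
vertex -3.483 0.217 2.735
vertex -3.165 0.692 3.849
endloop
endfacet
facet normal -0.244 0.912 0.329
outer loop
vertex -2.703 1.194 2.8
vertex -3.165 0.692 3.849
vertex -1.963 1.032 3.796
endloop
endfacet
facet normal 0.331 0.939 -0.093
outer loop
vertex -2.703 1.194 2.8
vertex -1.963 1.032 3.796
vertex -1.536 0.768 2.649
endloop
endfacet
facet normal 0.150 0.668 -0.729
outer loop
vertex -2.703 1.194 2.8
vertex -1.536 0.768 2.649
vertex -2.476 0.264 1.994
endloop
endfacet
facet normal -0.536 0.474 -0.698
outer loop
vertex -2.703 1.194 2.8
vertex -2.476 0.264 1.994
vertex -3.483 0.217 2.735
endloop
endfacet
facet normal -0.096 0.476 0.874
outer loop
vertex -1.963 1.032 3.796
vertex -3.165 0.692 3.849
vertex -2.284 -0.044 4.346
endloop
endfacet
facet normal -0.963 0.011 0.270
outer loop
vertex -3.165 0.692 3.849
vertex -3.483 0.217 2.735
vertex -3.224 -0.548 3.691
endloop
endfacet
facet normal -0.569 -0.233 -0.788
outer loop
vertex -3.483 0.217 2.735
vertex -2.476 0.264 1.994
vertex -2.797 -0.812 2.544
endloop
endfacet
facet normal 0.540 0.081 -0.838
outer loop
vertex -2.476 0.264 1.994
vertex -1.536 0.768 2.649
vertex -1.595 -0.472 2.491
endloop
endfacet
facet normal 0.833 0.520 0.190
outer loop
vertex -1.536 0.768 2.649
vertex -1.963 1.032 3.796
vertex -1.277 0.003 3.605
endloop
endfacet
facet normal -0.150 -0.668 0.729
outer loop
vertex -2.057 -0.974 3.54
vertex -2.284 -0.044 4.346
vertex -3.224 -0.548 3.691
endloop
endfacet
facet normal -0.331 -0.939 0.093
outer loop
vertex -2.057 -0.974 3.54
vertex -3.224 -0.548 3.691
vertex -2.797 -0.812 2.544
endloop
endfacet
facet normal 0.244 -0.912 -0.329
outer loop
vertex -2.057 -0.974 3.54
vertex -2.797 -0.812 2.544
vertex -1.595 -0.472 2.491
endloop
endfacet
facet normal 0.779 -0.625 0.044
outer loop
vertex -2.057 -0.974 3.54
vertex -1.595 -0.472 2.491
vertex -1.277 0.003 3.605
endloop
endfacet
facet normal 0.536 -0.474 0.698
outer loop
vertex -2.057 -0.974 3.54
vertex -1.277 0.003 3.605
vertex -2.284 -0.044 4.346
endloop
endfacet
facet normal -0.540 -0.081 0.838
outer loop
vertex -3.224 -0.548 3.691
vertex -2.284 -0.044 4.346
vertex -3.165 0.692 3.849
endloop
endfacet
facet normal -0.833 -0.520 -0.190
outer loop
vertex -2.797 -0.812 2.544
vertex -3.224 -0.548 3.691
vertex -3.483 0.217 2.735
endloop
endfacet
facet normal 0.096 -0.476 -0.874
outer loop
vertex -1.595 -0.472 2.491
vertex -2.797 -0.812 2.544
vertex -2.476 0.264 1.994
endloop
endfacet
facet normal 0.963 -0.011 -0.270
outer loop
vertex -1.277 0.003 3.605
vertex -1.595 -0.472 2.491
vertex -1.536 0.768 2.649
endloop
endfacet
facet normal 0.569 0.233 0.788
outer loop
vertex -2.284 -0.044 4.346
vertex -1.277 0.003 3.605
vertex -1.963 1.032 3.796
endloop
endfacet
facet normal 0.144 0.498 -0.855
outer loop
vertex 3.524 -0.422 1.27
vertex 2.838 -0.749 0.964
vertex 3.018 -0.071 1.389
endloop
endfacet
facet normal 0.470 0.413 0.780
outer loop
vertex 3.524 -0.422 1.27
vertex 3.018 -0.071 1.389
vertex 2.582 -1.631 2.476
endloop
endfacet
facet normal 0.144 0.498 -0.855
outer loop
vertex 3.018 -0.071 1.389
vertex 2.838 -0.749 0.964
vertex 2.405 -0.117 1.259
endloop
endfacet
facet normal -0.209 0.598 0.774
outer loop
vertex 3.018 -0.071 1.389
vertex 2.405 -0.117 1.259
vertex 2.582 -1.631 2.476
endloop
endfacet
facet normal 0.144 0.498 -0.855
outer loop
vertex 2.405 -0.117 1.259
vertex 2.838 -0.749 0.964
vertex 2.046 -0.533 0.956
endloop
endfacet
facet normal -0.799 0.317 0.511
outer loop
vertex 2.405 -0.117 1.259
vertex 2.046 -0.533 0.956
vertex 2.582 -1.631 2.476
endloop
endfacet
facet normal 0.145 0.499 -0.854
outer loop
vertex 2.046 -0.533 0.956
vertex 2.838 -0.749 0.964
vertex 2.151 -1.075 0.657
endloop
endfacet
facet normal -0.953 -0.265 0.145
outer loop
vertex 2.046 -0.533 0.956
vertex 2.151 -1.075 0.657
vertex 2.582 -1.631 2.476
endloop
endfacet
facet normal 0.145 0.499 -0.854
outer loop
vertex 2.151 -1.075 0.657
vertex 2.838 -0.749 0.964
vertex 2.657 -1.426 0.538
endloop
endfacet
facet normal -0.584 -0.805 -0.108
outer loop
vertex 2.151 -1.075 0.657
vertex 2.657 -1.426 0.538
vertex 2.582 -1.631 2.476
endloop
endfacet
facet normal 0.144 0.499 -0.854
outer loop
vertex 2.657 -1.426 0.538
vertex 2.838 -0.749 0.964
vertex 3.27 -1.38 0.668
endloop
endfacet
facet normal 0.096 -0.990 -0.101
outer loop
vertex 2.657 -1.426 0.538
vertex 3.27 -1.38 0.668
vertex 2.582 -1.631 2.476
endloop
endfacet
facet normal 0.143 0.499 -0.855
outer loop
vertex 3.27 -1.38 0.668
vertex 2.838 -0.749 0.964
vertex 3.629 -0.964 0.971
endloop
endfacet
facet normal 0.685 -0.710 0.162
outer loop
vertex 3.27 -1.38 0.668
vertex 3.629 -0.964 0.971
vertex 2.582 -1.631 2.476
endloop
endfacet
facet normal 0.143 0.499 -0.855
outer loop
vertex 3.629 -0.964 0.971
vertex 2.838 -0.749 0.964
vertex 3.524 -0.422 1.27
endloop
endfacet
facet normal 0.840 -0.128 0.527
outer loop
vertex 3.629 -0.964 0.971
vertex 3.524 -0.422 1.27
vertex 2.582 -1.631 2.476
endloop
endfacet

endsolid
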